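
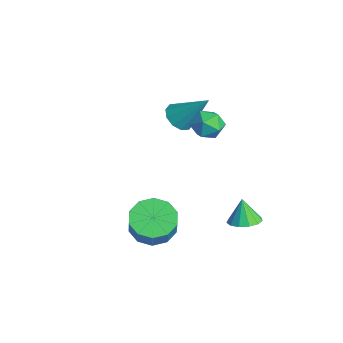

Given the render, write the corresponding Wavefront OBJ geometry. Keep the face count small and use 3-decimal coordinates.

v 0.9 -1.386 -2.984
v 1.831 -1.079 -3.436
v 2.412 -1.267 -2.368
v 1.48 -1.574 -1.916
v 1.538 -0.537 -3.181
v 2.118 -0.725 -2.113
v 1 -0.319 -2.851
v 1.58 -0.507 -1.783
v 0.424 -0.509 -2.571
v 1.005 -0.696 -1.503
v 0.03 -1.033 -2.45
v 0.611 -1.221 -1.381
v -0.032 -1.693 -2.532
v 0.549 -1.881 -1.464
v 0.262 -2.235 -2.787
v 0.842 -2.423 -1.719
v 0.8 -2.453 -3.117
v 1.38 -2.641 -2.049
v 1.375 -2.264 -3.397
v 1.956 -2.451 -2.329
v 1.769 -1.739 -3.519
v 2.35 -1.927 -2.45
v -4.236 1.817 -0.406
v -3.505 1.618 -0.72
v -3.284 2.863 1.146
v -3.65 2.057 -0.927
v -4.019 2.405 -0.935
v -4.471 2.528 -0.741
v -4.833 2.38 -0.419
v -4.967 2.016 -0.092
v -4.822 1.577 0.115
v -4.453 1.229 0.123
v -4.001 1.106 -0.071
v -3.639 1.255 -0.393
v -2.102 2.626 1.242
v -1.353 2.526 1.658
v -1.707 1.674 0.302
v -0.958 1.574 0.718
v -1.692 1.302 1.08
v -1.936 1.891 1.661
v -1.124 2.309 0.299
v -1.368 2.898 0.88
v -0.749 2.33 1.075
v -1.1 1.708 1.557
v -1.96 2.492 0.403
v -2.311 1.87 0.885
v 0.977 2.884 -3.959
v 1.554 2.373 -3.743
v 0.563 2.916 -2.781
v 1.726 2.787 -3.694
v 1.66 3.232 -3.729
v 1.377 3.566 -3.837
v 0.968 3.684 -3.984
v 0.561 3.547 -4.124
v 0.287 3.201 -4.211
v 0.231 2.753 -4.218
v 0.413 2.348 -4.143
v 0.773 2.112 -4.01
v 1.199 2.122 -3.861
f 2 1 5
f 2 5 3
f 3 5 6
f 3 6 4
f 5 1 7
f 5 7 6
f 6 7 8
f 6 8 4
f 7 1 9
f 7 9 8
f 8 9 10
f 8 10 4
f 9 1 11
f 9 11 10
f 10 11 12
f 10 12 4
f 11 1 13
f 11 13 12
f 12 13 14
f 12 14 4
f 13 1 15
f 13 15 14
f 14 15 16
f 14 16 4
f 15 1 17
f 15 17 16
f 16 17 18
f 16 18 4
f 17 1 19
f 17 19 18
f 18 19 20
f 18 20 4
f 19 1 21
f 19 21 20
f 20 21 22
f 20 22 4
f 21 1 2
f 21 2 22
f 22 2 3
f 22 3 4
f 24 23 26
f 24 26 25
f 26 23 27
f 26 27 25
f 27 23 28
f 27 28 25
f 28 23 29
f 28 29 25
f 29 23 30
f 29 30 25
f 30 23 31
f 30 31 25
f 31 23 32
f 31 32 25
f 32 23 33
f 32 33 25
f 33 23 34
f 33 34 25
f 34 23 24
f 34 24 25
f 35 46 40
f 35 40 36
f 35 36 42
f 35 42 45
f 35 45 46
f 36 40 44
f 40 46 39
f 46 45 37
f 45 42 41
f 42 36 43
f 38 44 39
f 38 39 37
f 38 37 41
f 38 41 43
f 38 43 44
f 39 44 40
f 37 39 46
f 41 37 45
f 43 41 42
f 44 43 36
f 48 47 50
f 48 50 49
f 50 47 51
f 50 51 49
f 51 47 52
f 51 52 49
f 52 47 53
f 52 53 49
f 53 47 54
f 53 54 49
f 54 47 55
f 54 55 49
f 55 47 56
f 55 56 49
f 56 47 57
f 56 57 49
f 57 47 58
f 57 58 49
f 58 47 59
f 58 59 49
f 59 47 48
f 59 48 49



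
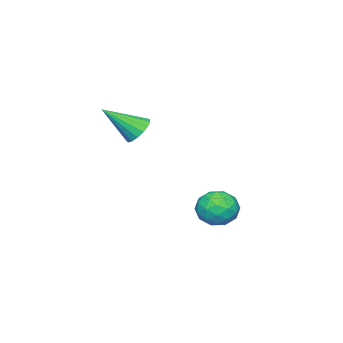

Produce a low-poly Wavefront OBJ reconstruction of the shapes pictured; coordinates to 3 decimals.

v 1.376 4.329 -2.931
v 1.897 3.925 -3.344
v 0.823 3.255 -2.576
v 1.344 2.851 -2.989
v 1.566 3.23 -2.347
v 1.908 3.894 -2.566
v 0.812 3.286 -3.354
v 1.154 3.95 -3.573
v 1.549 3.28 -3.605
v 2.015 3.246 -2.983
v 0.705 3.934 -2.937
v 1.171 3.9 -2.315
v 1.685 4.221 -3.169
v 1.035 2.959 -2.751
v 1.166 3.182 -2.374
v 1.472 2.944 -2.617
v 1.691 4.203 -2.712
v 1.998 3.966 -2.954
v 1.803 3.557 -2.368
v 0.722 3.214 -2.966
v 1.029 2.977 -3.208
v 1.248 4.236 -3.303
v 1.554 3.998 -3.546
v 0.917 3.623 -3.552
v 1.786 3.605 -3.565
v 1.462 2.973 -3.356
v 1.149 3.229 -3.57
v 1.35 3.619 -3.699
v 2.06 3.584 -3.199
v 1.736 2.953 -2.99
v 1.866 3.176 -2.613
v 2.067 3.566 -2.742
v 1.856 3.205 -3.352
v 0.984 4.227 -2.93
v 0.66 3.596 -2.721
v 0.653 3.614 -3.178
v 0.854 4.004 -3.307
v 1.258 4.207 -2.564
v 0.934 3.575 -2.355
v 1.37 3.561 -2.221
v 1.571 3.951 -2.35
v 0.864 3.975 -2.568
v 3.129 1.707 0.72
v 3.63 2.009 0.641
v 3.831 0.793 1.68
v 3.505 2.14 0.857
v 3.294 2.173 1.043
v 3.046 2.098 1.154
v 2.816 1.934 1.166
v 2.658 1.718 1.076
v 2.608 1.5 0.904
v 2.677 1.329 0.69
v 2.85 1.244 0.484
v 3.086 1.266 0.331
v 3.333 1.388 0.267
v 3.532 1.584 0.308
v 3.639 1.808 0.442
f 1 38 17
f 38 12 41
f 17 41 6
f 38 41 17
f 1 17 13
f 17 6 18
f 13 18 2
f 17 18 13
f 1 13 22
f 13 2 23
f 22 23 8
f 13 23 22
f 1 22 34
f 22 8 37
f 34 37 11
f 22 37 34
f 1 34 38
f 34 11 42
f 38 42 12
f 34 42 38
f 2 18 29
f 18 6 32
f 29 32 10
f 18 32 29
f 6 41 19
f 41 12 40
f 19 40 5
f 41 40 19
f 12 42 39
f 42 11 35
f 39 35 3
f 42 35 39
f 11 37 36
f 37 8 24
f 36 24 7
f 37 24 36
f 8 23 28
f 23 2 25
f 28 25 9
f 23 25 28
f 4 30 16
f 30 10 31
f 16 31 5
f 30 31 16
f 4 16 14
f 16 5 15
f 14 15 3
f 16 15 14
f 4 14 21
f 14 3 20
f 21 20 7
f 14 20 21
f 4 21 26
f 21 7 27
f 26 27 9
f 21 27 26
f 4 26 30
f 26 9 33
f 30 33 10
f 26 33 30
f 5 31 19
f 31 10 32
f 19 32 6
f 31 32 19
f 3 15 39
f 15 5 40
f 39 40 12
f 15 40 39
f 7 20 36
f 20 3 35
f 36 35 11
f 20 35 36
f 9 27 28
f 27 7 24
f 28 24 8
f 27 24 28
f 10 33 29
f 33 9 25
f 29 25 2
f 33 25 29
f 44 43 46
f 44 46 45
f 46 43 47
f 46 47 45
f 47 43 48
f 47 48 45
f 48 43 49
f 48 49 45
f 49 43 50
f 49 50 45
f 50 43 51
f 50 51 45
f 51 43 52
f 51 52 45
f 52 43 53
f 52 53 45
f 53 43 54
f 53 54 45
f 54 43 55
f 54 55 45
f 55 43 56
f 55 56 45
f 56 43 57
f 56 57 45
f 57 43 44
f 57 44 45



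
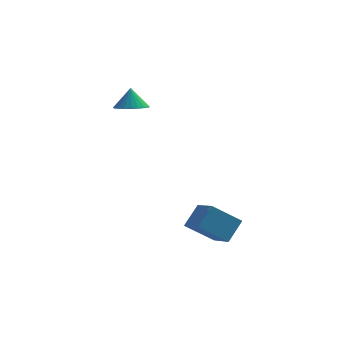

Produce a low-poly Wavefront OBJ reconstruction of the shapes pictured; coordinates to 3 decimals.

v -1.16 1.808 1.291
v -0.475 2.194 1.209
v -1.22 2.132 2.309
v -0.678 2.412 1.128
v -0.953 2.538 1.071
v -1.26 2.553 1.048
v -1.552 2.454 1.062
v -1.784 2.257 1.111
v -1.921 1.992 1.187
v -1.942 1.698 1.279
v -1.844 1.422 1.373
v -1.642 1.204 1.455
v -1.366 1.078 1.511
v -1.059 1.063 1.534
v -0.767 1.162 1.52
v -0.535 1.359 1.471
v -0.398 1.624 1.395
v -0.377 1.918 1.303
v 2.66 -1.824 -4.716
v 1.432 -2.096 -3.76
v 3.17 -1.094 -3.853
v 1.942 -1.366 -2.897
v 3.318 -2.914 -4.183
v 2.09 -3.186 -3.227
v 3.828 -2.184 -3.32
v 2.6 -2.456 -2.364
f 2 1 4
f 2 4 3
f 4 1 5
f 4 5 3
f 5 1 6
f 5 6 3
f 6 1 7
f 6 7 3
f 7 1 8
f 7 8 3
f 8 1 9
f 8 9 3
f 9 1 10
f 9 10 3
f 10 1 11
f 10 11 3
f 11 1 12
f 11 12 3
f 12 1 13
f 12 13 3
f 13 1 14
f 13 14 3
f 14 1 15
f 14 15 3
f 15 1 16
f 15 16 3
f 16 1 17
f 16 17 3
f 17 1 18
f 17 18 3
f 18 1 2
f 18 2 3
f 20 22 19
f 23 20 19
f 19 22 21
f 21 23 19
f 20 26 22
f 24 20 23
f 24 26 20
f 22 26 21
f 25 23 21
f 21 26 25
f 25 24 23
f 26 24 25



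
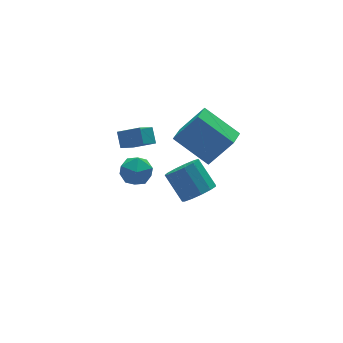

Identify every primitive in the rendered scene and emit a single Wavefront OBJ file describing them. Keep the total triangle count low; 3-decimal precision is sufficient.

v -0.749 1.78 -0.336
v -0.587 2.365 0.216
v 0.125 2.264 -1.104
v 0.287 2.848 -0.552
v -0.007 1.152 0.112
v 0.155 1.736 0.664
v 0.867 1.635 -0.656
v 1.029 2.22 -0.104
v 2.466 0.688 -4.171
v 3.102 0.372 -3.705
v 2.871 1.477 -2.642
v 2.234 1.792 -3.109
v 3.298 0.696 -3.999
v 3.066 1.8 -2.936
v 3.229 1.017 -4.347
v 2.998 2.122 -3.285
v 2.918 1.234 -4.64
v 2.687 2.338 -3.577
v 2.464 1.277 -4.784
v 2.232 2.381 -3.721
v 2.01 1.133 -4.734
v 1.778 2.237 -3.671
v 1.7 0.848 -4.504
v 1.469 1.952 -3.442
v 1.634 0.512 -4.17
v 1.403 1.616 -3.107
v 1.832 0.232 -3.835
v 1.601 1.336 -2.773
v 2.231 0.096 -3.608
v 2 1.201 -2.545
v 2.705 0.149 -3.559
v 2.473 1.253 -2.496
v -1.444 -0.8 0.674
v -1.038 -1.009 1.317
v -2.362 -1.631 0.983
v -1.956 -1.84 1.626
v -2.282 -1.123 1.581
v -1.715 -0.609 1.389
v -1.685 -2.031 0.911
v -1.118 -1.517 0.719
v -1.187 -1.769 1.463
v -1.556 -1.208 1.877
v -1.844 -1.432 0.423
v -2.213 -0.871 0.837
v 2.958 0.781 -2.43
v 3.929 0.329 -1.008
v 2.023 2.201 -1.34
v 2.993 1.749 0.082
v 3.727 1.511 -2.722
v 4.697 1.059 -1.3
v 2.791 2.931 -1.632
v 3.762 2.479 -0.21
f 2 4 1
f 5 2 1
f 1 4 3
f 3 5 1
f 2 8 4
f 6 2 5
f 6 8 2
f 4 8 3
f 7 5 3
f 3 8 7
f 7 6 5
f 8 6 7
f 10 9 13
f 10 13 11
f 11 13 14
f 11 14 12
f 13 9 15
f 13 15 14
f 14 15 16
f 14 16 12
f 15 9 17
f 15 17 16
f 16 17 18
f 16 18 12
f 17 9 19
f 17 19 18
f 18 19 20
f 18 20 12
f 19 9 21
f 19 21 20
f 20 21 22
f 20 22 12
f 21 9 23
f 21 23 22
f 22 23 24
f 22 24 12
f 23 9 25
f 23 25 24
f 24 25 26
f 24 26 12
f 25 9 27
f 25 27 26
f 26 27 28
f 26 28 12
f 27 9 29
f 27 29 28
f 28 29 30
f 28 30 12
f 29 9 31
f 29 31 30
f 30 31 32
f 30 32 12
f 31 9 10
f 31 10 32
f 32 10 11
f 32 11 12
f 33 44 38
f 33 38 34
f 33 34 40
f 33 40 43
f 33 43 44
f 34 38 42
f 38 44 37
f 44 43 35
f 43 40 39
f 40 34 41
f 36 42 37
f 36 37 35
f 36 35 39
f 36 39 41
f 36 41 42
f 37 42 38
f 35 37 44
f 39 35 43
f 41 39 40
f 42 41 34
f 46 48 45
f 49 46 45
f 45 48 47
f 47 49 45
f 46 52 48
f 50 46 49
f 50 52 46
f 48 52 47
f 51 49 47
f 47 52 51
f 51 50 49
f 52 50 51



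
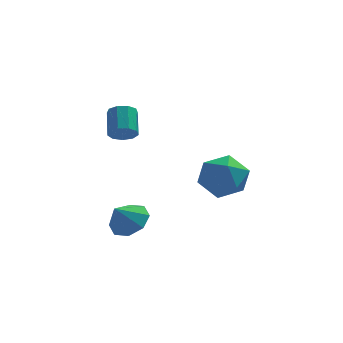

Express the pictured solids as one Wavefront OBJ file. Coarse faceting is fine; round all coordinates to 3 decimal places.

v -2.806 2.437 3.017
v -2.266 2.287 3.258
v -2.314 3.314 4.004
v -2.854 3.463 3.763
v -2.21 2.532 2.925
v -2.259 3.559 3.671
v -2.434 2.732 2.634
v -2.482 3.759 3.381
v -2.831 2.794 2.523
v -2.88 3.821 3.269
v -3.217 2.689 2.643
v -3.265 3.715 3.389
v -3.41 2.465 2.938
v -3.459 3.492 3.684
v -3.32 2.229 3.27
v -3.369 3.255 4.016
v -2.99 2.089 3.483
v -3.039 3.116 4.229
v -2.574 2.112 3.478
v -2.622 3.139 4.225
v -2.476 -1.761 0.55
v -1.949 -2.441 0.527
v -3.004 -2.199 1.41
v -1.722 -1.958 0.912
v -1.936 -1.36 1.085
v -2.467 -0.997 0.944
v -3.003 -1.082 0.572
v -3.231 -1.565 0.187
v -3.017 -2.163 0.015
v -2.486 -2.526 0.155
v 0.033 -1.092 2.207
v 0.532 -0.267 2.677
v 1.448 -2.073 2.423
v 1.947 -1.248 2.893
v 1.129 -1.733 3.389
v 0.255 -1.127 3.255
v 1.725 -1.213 1.845
v 0.851 -0.607 1.711
v 1.578 -0.342 2.453
v 1.21 -0.664 3.408
v 0.77 -1.676 1.692
v 0.402 -1.998 2.647
f 2 1 5
f 2 5 3
f 3 5 6
f 3 6 4
f 5 1 7
f 5 7 6
f 6 7 8
f 6 8 4
f 7 1 9
f 7 9 8
f 8 9 10
f 8 10 4
f 9 1 11
f 9 11 10
f 10 11 12
f 10 12 4
f 11 1 13
f 11 13 12
f 12 13 14
f 12 14 4
f 13 1 15
f 13 15 14
f 14 15 16
f 14 16 4
f 15 1 17
f 15 17 16
f 16 17 18
f 16 18 4
f 17 1 19
f 17 19 18
f 18 19 20
f 18 20 4
f 19 1 2
f 19 2 20
f 20 2 3
f 20 3 4
f 22 21 24
f 22 24 23
f 24 21 25
f 24 25 23
f 25 21 26
f 25 26 23
f 26 21 27
f 26 27 23
f 27 21 28
f 27 28 23
f 28 21 29
f 28 29 23
f 29 21 30
f 29 30 23
f 30 21 22
f 30 22 23
f 31 42 36
f 31 36 32
f 31 32 38
f 31 38 41
f 31 41 42
f 32 36 40
f 36 42 35
f 42 41 33
f 41 38 37
f 38 32 39
f 34 40 35
f 34 35 33
f 34 33 37
f 34 37 39
f 34 39 40
f 35 40 36
f 33 35 42
f 37 33 41
f 39 37 38
f 40 39 32



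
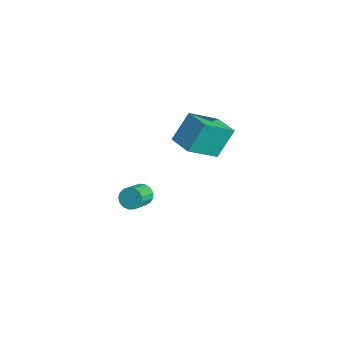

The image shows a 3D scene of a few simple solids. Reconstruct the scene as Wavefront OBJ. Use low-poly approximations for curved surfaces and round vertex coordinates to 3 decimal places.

v -1.228 -2.738 2.789
v -0.768 -2.455 2.791
v -0.252 -3.3 3.434
v -0.712 -3.582 3.431
v -0.893 -2.371 3.002
v -0.377 -3.216 3.644
v -1.095 -2.372 3.163
v -0.579 -3.217 3.806
v -1.327 -2.456 3.239
v -0.812 -3.301 3.881
v -1.537 -2.605 3.211
v -1.021 -3.45 3.854
v -1.675 -2.784 3.087
v -1.16 -3.629 3.73
v -1.712 -2.952 2.895
v -1.196 -3.797 3.537
v -1.637 -3.072 2.678
v -1.122 -3.917 3.32
v -1.469 -3.114 2.486
v -0.953 -3.959 3.129
v -1.245 -3.071 2.364
v -0.73 -3.916 3.007
v -1.018 -2.951 2.339
v -0.502 -3.796 2.982
v -0.838 -2.782 2.418
v -0.323 -3.627 3.06
v -0.748 -2.603 2.581
v -0.232 -3.448 3.223
v -4.212 0.594 2.422
v -4.368 1.584 3.682
v -4.226 2.157 1.191
v -4.383 3.147 2.451
v -3.017 0.673 2.509
v -3.174 1.663 3.769
v -3.032 2.236 1.278
v -3.188 3.226 2.538
f 2 1 5
f 2 5 3
f 3 5 6
f 3 6 4
f 5 1 7
f 5 7 6
f 6 7 8
f 6 8 4
f 7 1 9
f 7 9 8
f 8 9 10
f 8 10 4
f 9 1 11
f 9 11 10
f 10 11 12
f 10 12 4
f 11 1 13
f 11 13 12
f 12 13 14
f 12 14 4
f 13 1 15
f 13 15 14
f 14 15 16
f 14 16 4
f 15 1 17
f 15 17 16
f 16 17 18
f 16 18 4
f 17 1 19
f 17 19 18
f 18 19 20
f 18 20 4
f 19 1 21
f 19 21 20
f 20 21 22
f 20 22 4
f 21 1 23
f 21 23 22
f 22 23 24
f 22 24 4
f 23 1 25
f 23 25 24
f 24 25 26
f 24 26 4
f 25 1 27
f 25 27 26
f 26 27 28
f 26 28 4
f 27 1 2
f 27 2 28
f 28 2 3
f 28 3 4
f 30 32 29
f 33 30 29
f 29 32 31
f 31 33 29
f 30 36 32
f 34 30 33
f 34 36 30
f 32 36 31
f 35 33 31
f 31 36 35
f 35 34 33
f 36 34 35



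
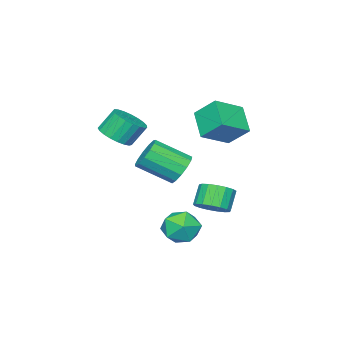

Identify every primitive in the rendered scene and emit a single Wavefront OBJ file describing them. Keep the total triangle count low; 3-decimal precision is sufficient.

v 0.029 0.424 -2.575
v 0.846 0.299 -3.457
v 0.114 -1.499 -2.223
v 0.931 -1.624 -3.105
v 1.226 -1.044 -2.086
v 1.173 0.144 -2.303
v -0.213 -1.344 -3.377
v -0.266 -0.156 -3.594
v 0.696 -0.794 -3.953
v 1.586 -0.609 -3.155
v -0.626 -0.591 -2.525
v 0.264 -0.406 -1.727
v 1.456 -4.236 3.05
v 2.023 -4.901 3.632
v 1.391 -4.388 4.833
v 0.824 -3.724 4.25
v 2.282 -4.549 3.618
v 1.65 -4.036 4.818
v 2.397 -4.143 3.506
v 1.765 -3.631 4.706
v 2.35 -3.754 3.314
v 1.718 -3.241 4.515
v 2.148 -3.447 3.077
v 1.516 -2.935 4.278
v 1.827 -3.278 2.836
v 1.195 -2.765 4.036
v 1.441 -3.274 2.631
v 0.809 -2.761 3.831
v 1.058 -3.436 2.499
v 0.426 -2.923 3.699
v 0.744 -3.737 2.462
v 0.112 -3.224 3.662
v 0.553 -4.124 2.526
v -0.079 -3.611 3.727
v 0.518 -4.531 2.682
v -0.114 -4.018 3.882
v 0.645 -4.886 2.901
v 0.013 -4.374 4.101
v 0.912 -5.13 3.145
v 0.281 -4.617 4.345
v 1.274 -5.218 3.374
v 0.642 -4.706 4.574
v 1.667 -5.137 3.546
v 1.035 -4.625 4.746
v 0.957 -0.156 1.624
v 1.64 -0.219 0.896
v 2.706 -1.747 2.028
v 2.023 -1.684 2.756
v 1.826 0.175 1.254
v 2.891 -1.353 2.386
v 1.735 0.464 1.729
v 2.8 -1.064 2.861
v 1.398 0.556 2.171
v 2.463 -0.972 3.303
v 0.921 0.422 2.439
v 1.986 -1.106 3.571
v 0.455 0.105 2.449
v 1.52 -1.424 3.58
v 0.149 -0.295 2.196
v 1.214 -1.824 3.328
v 0.1 -0.651 1.762
v 1.165 -2.18 2.894
v 0.323 -0.85 1.284
v 1.388 -2.378 2.416
v 0.747 -0.828 0.914
v 1.812 -2.356 2.046
v 1.238 -0.593 0.77
v 2.304 -2.121 1.902
v -5.023 -2.358 2.676
v -3.305 -2.866 3.565
v -5.257 -1.122 3.834
v -3.539 -1.63 4.723
v -4.081 -1.13 1.557
v -2.363 -1.638 2.446
v -4.315 0.106 2.715
v -2.597 -0.402 3.604
v -2.442 -0.918 -2.649
v -1.621 -0.889 -2.043
v -2.438 -1.154 -0.925
v -3.258 -1.182 -1.531
v -1.779 -0.427 -2.049
v -2.596 -0.691 -0.931
v -2.088 -0.077 -2.192
v -2.905 -0.342 -1.074
v -2.478 0.08 -2.44
v -3.295 -0.185 -1.322
v -2.86 0.008 -2.736
v -3.677 -0.256 -1.617
v -3.146 -0.275 -3.012
v -3.963 -0.54 -1.893
v -3.27 -0.706 -3.205
v -4.087 -0.97 -2.086
v -3.205 -1.185 -3.27
v -4.022 -1.45 -2.152
v -2.965 -1.603 -3.194
v -3.782 -1.868 -2.075
v -2.605 -1.864 -2.992
v -3.422 -2.129 -1.874
v -2.207 -1.908 -2.712
v -3.024 -2.173 -1.594
v -1.863 -1.726 -2.418
v -2.68 -1.99 -1.3
v -1.652 -1.358 -2.176
v -2.469 -1.622 -1.058
f 1 12 6
f 1 6 2
f 1 2 8
f 1 8 11
f 1 11 12
f 2 6 10
f 6 12 5
f 12 11 3
f 11 8 7
f 8 2 9
f 4 10 5
f 4 5 3
f 4 3 7
f 4 7 9
f 4 9 10
f 5 10 6
f 3 5 12
f 7 3 11
f 9 7 8
f 10 9 2
f 14 13 17
f 14 17 15
f 15 17 18
f 15 18 16
f 17 13 19
f 17 19 18
f 18 19 20
f 18 20 16
f 19 13 21
f 19 21 20
f 20 21 22
f 20 22 16
f 21 13 23
f 21 23 22
f 22 23 24
f 22 24 16
f 23 13 25
f 23 25 24
f 24 25 26
f 24 26 16
f 25 13 27
f 25 27 26
f 26 27 28
f 26 28 16
f 27 13 29
f 27 29 28
f 28 29 30
f 28 30 16
f 29 13 31
f 29 31 30
f 30 31 32
f 30 32 16
f 31 13 33
f 31 33 32
f 32 33 34
f 32 34 16
f 33 13 35
f 33 35 34
f 34 35 36
f 34 36 16
f 35 13 37
f 35 37 36
f 36 37 38
f 36 38 16
f 37 13 39
f 37 39 38
f 38 39 40
f 38 40 16
f 39 13 41
f 39 41 40
f 40 41 42
f 40 42 16
f 41 13 43
f 41 43 42
f 42 43 44
f 42 44 16
f 43 13 14
f 43 14 44
f 44 14 15
f 44 15 16
f 46 45 49
f 46 49 47
f 47 49 50
f 47 50 48
f 49 45 51
f 49 51 50
f 50 51 52
f 50 52 48
f 51 45 53
f 51 53 52
f 52 53 54
f 52 54 48
f 53 45 55
f 53 55 54
f 54 55 56
f 54 56 48
f 55 45 57
f 55 57 56
f 56 57 58
f 56 58 48
f 57 45 59
f 57 59 58
f 58 59 60
f 58 60 48
f 59 45 61
f 59 61 60
f 60 61 62
f 60 62 48
f 61 45 63
f 61 63 62
f 62 63 64
f 62 64 48
f 63 45 65
f 63 65 64
f 64 65 66
f 64 66 48
f 65 45 67
f 65 67 66
f 66 67 68
f 66 68 48
f 67 45 46
f 67 46 68
f 68 46 47
f 68 47 48
f 70 72 69
f 73 70 69
f 69 72 71
f 71 73 69
f 70 76 72
f 74 70 73
f 74 76 70
f 72 76 71
f 75 73 71
f 71 76 75
f 75 74 73
f 76 74 75
f 78 77 81
f 78 81 79
f 79 81 82
f 79 82 80
f 81 77 83
f 81 83 82
f 82 83 84
f 82 84 80
f 83 77 85
f 83 85 84
f 84 85 86
f 84 86 80
f 85 77 87
f 85 87 86
f 86 87 88
f 86 88 80
f 87 77 89
f 87 89 88
f 88 89 90
f 88 90 80
f 89 77 91
f 89 91 90
f 90 91 92
f 90 92 80
f 91 77 93
f 91 93 92
f 92 93 94
f 92 94 80
f 93 77 95
f 93 95 94
f 94 95 96
f 94 96 80
f 95 77 97
f 95 97 96
f 96 97 98
f 96 98 80
f 97 77 99
f 97 99 98
f 98 99 100
f 98 100 80
f 99 77 101
f 99 101 100
f 100 101 102
f 100 102 80
f 101 77 103
f 101 103 102
f 102 103 104
f 102 104 80
f 103 77 78
f 103 78 104
f 104 78 79
f 104 79 80



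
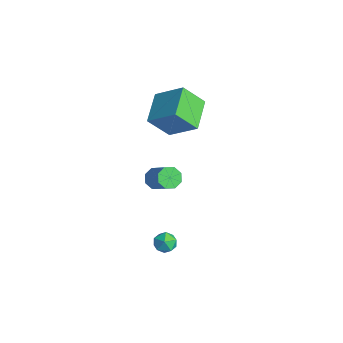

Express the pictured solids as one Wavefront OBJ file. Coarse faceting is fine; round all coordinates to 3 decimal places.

v -5.574 2.909 1.615
v -4.175 3.976 2.868
v -5.201 4.11 0.177
v -3.803 5.177 1.43
v -3.997 1.623 0.95
v -2.599 2.69 2.203
v -3.625 2.824 -0.488
v -2.226 3.891 0.765
v -3.386 1.883 -3.891
v -2.986 1.401 -4.322
v -1.493 1.496 -3.039
v -1.894 1.977 -2.609
v -2.896 1.957 -4.467
v -1.404 2.052 -3.185
v -3.093 2.469 -4.275
v -1.601 2.564 -2.993
v -3.462 2.638 -3.859
v -1.97 2.733 -2.576
v -3.787 2.364 -3.461
v -2.294 2.459 -2.178
v -3.876 1.808 -3.315
v -2.384 1.903 -2.033
v -3.679 1.296 -3.507
v -2.187 1.391 -2.225
v -3.31 1.127 -3.924
v -1.818 1.222 -2.641
v 2.269 -0.768 -2.866
v 2.665 -0.135 -2.887
v 3.275 -1.405 -3.073
v 3.671 -0.772 -3.094
v 3.377 -1.008 -2.449
v 2.756 -0.614 -2.321
v 3.184 -0.926 -3.639
v 2.563 -0.532 -3.511
v 3.231 -0.233 -3.365
v 3.35 -0.284 -2.629
v 2.59 -1.256 -3.331
v 2.709 -1.307 -2.595
f 2 4 1
f 5 2 1
f 1 4 3
f 3 5 1
f 2 8 4
f 6 2 5
f 6 8 2
f 4 8 3
f 7 5 3
f 3 8 7
f 7 6 5
f 8 6 7
f 10 9 13
f 10 13 11
f 11 13 14
f 11 14 12
f 13 9 15
f 13 15 14
f 14 15 16
f 14 16 12
f 15 9 17
f 15 17 16
f 16 17 18
f 16 18 12
f 17 9 19
f 17 19 18
f 18 19 20
f 18 20 12
f 19 9 21
f 19 21 20
f 20 21 22
f 20 22 12
f 21 9 23
f 21 23 22
f 22 23 24
f 22 24 12
f 23 9 25
f 23 25 24
f 24 25 26
f 24 26 12
f 25 9 10
f 25 10 26
f 26 10 11
f 26 11 12
f 27 38 32
f 27 32 28
f 27 28 34
f 27 34 37
f 27 37 38
f 28 32 36
f 32 38 31
f 38 37 29
f 37 34 33
f 34 28 35
f 30 36 31
f 30 31 29
f 30 29 33
f 30 33 35
f 30 35 36
f 31 36 32
f 29 31 38
f 33 29 37
f 35 33 34
f 36 35 28



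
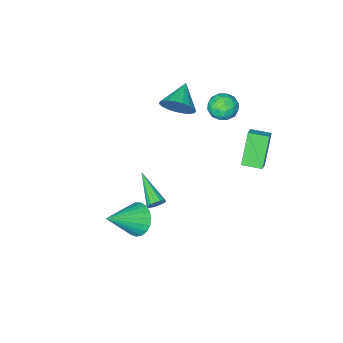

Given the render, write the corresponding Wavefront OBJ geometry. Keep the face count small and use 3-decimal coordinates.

v -3.151 3.05 2.649
v -2.626 3.513 3.056
v -3.84 3.879 2.591
v -3.315 4.343 2.999
v -2.325 3.617 0.941
v -1.8 4.081 1.349
v -3.014 4.447 0.884
v -2.489 4.91 1.291
v -2.929 2.056 3.034
v -2.445 2.016 3.747
v -3.015 0.664 3.013
v -2.531 0.624 3.726
v -3.332 0.939 3.766
v -3.279 1.8 3.779
v -2.181 0.88 2.981
v -2.128 1.741 2.994
v -1.983 1.289 3.714
v -2.695 1.326 4.199
v -2.765 1.354 2.561
v -3.477 1.391 3.046
v -2.68 2.158 3.392
v -2.78 0.522 3.368
v -3.251 0.707 3.392
v -2.967 0.684 3.81
v -3.17 2.031 3.411
v -2.886 2.008 3.83
v -3.407 1.375 3.841
v -2.574 0.672 2.93
v -2.29 0.649 3.349
v -2.493 1.996 2.95
v -2.209 1.973 3.368
v -2.053 1.305 2.919
v -2.124 1.707 3.792
v -2.174 0.889 3.78
v -1.968 1.04 3.342
v -1.937 1.545 3.349
v -2.542 1.729 4.077
v -2.592 0.911 4.065
v -3.063 1.096 4.088
v -3.032 1.602 4.096
v -2.27 1.302 4.058
v -2.868 1.769 2.695
v -2.918 0.951 2.683
v -2.428 1.078 2.664
v -2.397 1.584 2.672
v -3.286 1.791 2.98
v -3.336 0.973 2.968
v -3.523 1.135 3.411
v -3.492 1.64 3.418
v -3.19 1.378 2.702
v 1.122 0.919 -2.993
v 1.432 0.683 -3.337
v 0.738 -0.939 -2.067
v 1.594 0.751 -3.133
v 1.629 0.864 -2.892
v 1.529 0.991 -2.677
v 1.32 1.1 -2.547
v 1.057 1.159 -2.536
v 0.813 1.154 -2.648
v 0.651 1.086 -2.852
v 0.615 0.973 -3.093
v 0.715 0.846 -3.308
v 0.925 0.737 -3.438
v 1.187 0.678 -3.449
v 2.766 1.577 -2.638
v 3.239 2.146 -3.311
v 4.574 1.443 -1.482
v 3.09 2.43 -3.046
v 2.886 2.567 -2.711
v 2.661 2.533 -2.363
v 2.454 2.333 -2.062
v 2.301 2.002 -1.862
v 2.229 1.598 -1.795
v 2.249 1.191 -1.874
v 2.359 0.85 -2.086
v 2.539 0.635 -2.392
v 2.759 0.582 -2.742
v 2.98 0.702 -3.073
v 3.163 0.973 -3.329
v 3.279 1.349 -3.466
v 3.305 1.764 -3.459
v -1.518 -0.893 2.235
v -0.967 -0.994 3.039
v -2.682 -1.747 2.925
v -1.172 -0.651 3.119
v -1.436 -0.349 3.047
v -1.715 -0.142 2.834
v -1.96 -0.064 2.517
v -2.128 -0.13 2.152
v -2.191 -0.327 1.801
v -2.138 -0.622 1.525
v -1.977 -0.964 1.372
v -1.737 -1.294 1.368
v -1.46 -1.554 1.514
v -1.192 -1.7 1.785
v -0.981 -1.706 2.133
v -0.863 -1.571 2.499
v -0.858 -1.32 2.82
f 2 4 1
f 5 2 1
f 1 4 3
f 3 5 1
f 2 8 4
f 6 2 5
f 6 8 2
f 4 8 3
f 7 5 3
f 3 8 7
f 7 6 5
f 8 6 7
f 9 46 25
f 46 20 49
f 25 49 14
f 46 49 25
f 9 25 21
f 25 14 26
f 21 26 10
f 25 26 21
f 9 21 30
f 21 10 31
f 30 31 16
f 21 31 30
f 9 30 42
f 30 16 45
f 42 45 19
f 30 45 42
f 9 42 46
f 42 19 50
f 46 50 20
f 42 50 46
f 10 26 37
f 26 14 40
f 37 40 18
f 26 40 37
f 14 49 27
f 49 20 48
f 27 48 13
f 49 48 27
f 20 50 47
f 50 19 43
f 47 43 11
f 50 43 47
f 19 45 44
f 45 16 32
f 44 32 15
f 45 32 44
f 16 31 36
f 31 10 33
f 36 33 17
f 31 33 36
f 12 38 24
f 38 18 39
f 24 39 13
f 38 39 24
f 12 24 22
f 24 13 23
f 22 23 11
f 24 23 22
f 12 22 29
f 22 11 28
f 29 28 15
f 22 28 29
f 12 29 34
f 29 15 35
f 34 35 17
f 29 35 34
f 12 34 38
f 34 17 41
f 38 41 18
f 34 41 38
f 13 39 27
f 39 18 40
f 27 40 14
f 39 40 27
f 11 23 47
f 23 13 48
f 47 48 20
f 23 48 47
f 15 28 44
f 28 11 43
f 44 43 19
f 28 43 44
f 17 35 36
f 35 15 32
f 36 32 16
f 35 32 36
f 18 41 37
f 41 17 33
f 37 33 10
f 41 33 37
f 52 51 54
f 52 54 53
f 54 51 55
f 54 55 53
f 55 51 56
f 55 56 53
f 56 51 57
f 56 57 53
f 57 51 58
f 57 58 53
f 58 51 59
f 58 59 53
f 59 51 60
f 59 60 53
f 60 51 61
f 60 61 53
f 61 51 62
f 61 62 53
f 62 51 63
f 62 63 53
f 63 51 64
f 63 64 53
f 64 51 52
f 64 52 53
f 66 65 68
f 66 68 67
f 68 65 69
f 68 69 67
f 69 65 70
f 69 70 67
f 70 65 71
f 70 71 67
f 71 65 72
f 71 72 67
f 72 65 73
f 72 73 67
f 73 65 74
f 73 74 67
f 74 65 75
f 74 75 67
f 75 65 76
f 75 76 67
f 76 65 77
f 76 77 67
f 77 65 78
f 77 78 67
f 78 65 79
f 78 79 67
f 79 65 80
f 79 80 67
f 80 65 81
f 80 81 67
f 81 65 66
f 81 66 67
f 83 82 85
f 83 85 84
f 85 82 86
f 85 86 84
f 86 82 87
f 86 87 84
f 87 82 88
f 87 88 84
f 88 82 89
f 88 89 84
f 89 82 90
f 89 90 84
f 90 82 91
f 90 91 84
f 91 82 92
f 91 92 84
f 92 82 93
f 92 93 84
f 93 82 94
f 93 94 84
f 94 82 95
f 94 95 84
f 95 82 96
f 95 96 84
f 96 82 97
f 96 97 84
f 97 82 98
f 97 98 84
f 98 82 83
f 98 83 84



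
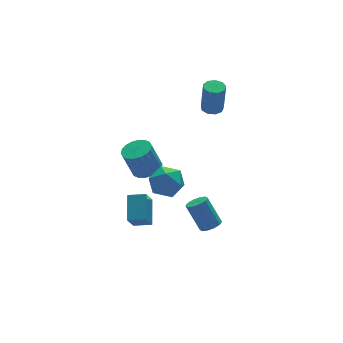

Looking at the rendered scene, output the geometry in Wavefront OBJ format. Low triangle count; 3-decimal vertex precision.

v 0.409 -1.758 -3.909
v 1.051 -1.628 -3.827
v 0.673 -0.733 -2.288
v 0.031 -0.862 -2.371
v 0.888 -1.324 -4.044
v 0.51 -0.428 -2.506
v 0.542 -1.186 -4.21
v 0.164 -0.29 -2.671
v 0.145 -1.266 -4.261
v -0.233 -0.37 -2.722
v -0.151 -1.534 -4.177
v -0.529 -0.638 -2.639
v -0.233 -1.887 -3.992
v -0.611 -0.992 -2.453
v -0.07 -2.192 -3.774
v -0.448 -1.296 -2.236
v 0.276 -2.33 -3.609
v -0.102 -1.434 -2.07
v 0.673 -2.25 -3.558
v 0.295 -1.354 -2.019
v 0.969 -1.982 -3.641
v 0.591 -1.086 -2.103
v -1.331 2.167 -1.136
v -0.482 2.194 -0.87
v -1.02 2.42 0.822
v -1.869 2.393 0.556
v -0.563 2.575 -0.946
v -1.101 2.8 0.746
v -0.795 2.874 -1.06
v -1.334 3.1 0.632
v -1.134 3.034 -1.189
v -1.673 3.259 0.503
v -1.512 3.022 -1.308
v -2.05 3.247 0.385
v -1.854 2.84 -1.392
v -2.392 3.066 0.3
v -2.092 2.526 -1.426
v -2.63 2.751 0.266
v -2.18 2.14 -1.402
v -2.718 2.366 0.29
v -2.099 1.76 -1.326
v -2.637 1.985 0.366
v -1.866 1.46 -1.212
v -2.405 1.686 0.48
v -1.527 1.301 -1.083
v -2.066 1.526 0.609
v -1.15 1.313 -0.965
v -1.688 1.538 0.728
v -0.808 1.494 -0.88
v -1.346 1.72 0.812
v -0.57 1.809 -0.846
v -1.108 2.034 0.846
v 3.745 3.733 0.955
v 4.119 4.263 1.009
v 4.128 4.056 2.978
v 3.755 3.527 2.925
v 3.689 4.377 1.023
v 3.698 4.171 2.992
v 3.286 4.191 1.006
v 3.295 3.984 2.975
v 3.098 3.79 0.964
v 3.107 3.583 2.934
v 3.213 3.363 0.919
v 3.222 3.156 2.888
v 3.577 3.109 0.891
v 3.586 2.902 2.86
v 4.02 3.148 0.893
v 4.029 2.941 2.862
v 4.334 3.46 0.924
v 4.344 3.253 2.893
v 4.373 3.901 0.97
v 4.383 3.694 2.939
v -2.565 -0.231 0.279
v -1.962 0.378 -0.4
v -1.378 -1.538 0.16
v -0.775 -0.929 -0.519
v -0.864 -0.648 0.534
v -1.598 0.16 0.608
v -1.742 -1.32 -0.848
v -2.476 -0.512 -0.774
v -1.454 -0.294 -1.096
v -0.911 0.121 -0.242
v -2.429 -1.281 0.002
v -1.886 -0.866 0.856
v -4.752 -1.811 -1.095
v -4.071 -0.618 -0.199
v -4.128 -1.339 -2.196
v -3.448 -0.147 -1.299
v -3.952 -2.413 -0.901
v -3.272 -1.221 -0.004
v -3.329 -1.942 -2.001
v -2.648 -0.749 -1.105
f 2 1 5
f 2 5 3
f 3 5 6
f 3 6 4
f 5 1 7
f 5 7 6
f 6 7 8
f 6 8 4
f 7 1 9
f 7 9 8
f 8 9 10
f 8 10 4
f 9 1 11
f 9 11 10
f 10 11 12
f 10 12 4
f 11 1 13
f 11 13 12
f 12 13 14
f 12 14 4
f 13 1 15
f 13 15 14
f 14 15 16
f 14 16 4
f 15 1 17
f 15 17 16
f 16 17 18
f 16 18 4
f 17 1 19
f 17 19 18
f 18 19 20
f 18 20 4
f 19 1 21
f 19 21 20
f 20 21 22
f 20 22 4
f 21 1 2
f 21 2 22
f 22 2 3
f 22 3 4
f 24 23 27
f 24 27 25
f 25 27 28
f 25 28 26
f 27 23 29
f 27 29 28
f 28 29 30
f 28 30 26
f 29 23 31
f 29 31 30
f 30 31 32
f 30 32 26
f 31 23 33
f 31 33 32
f 32 33 34
f 32 34 26
f 33 23 35
f 33 35 34
f 34 35 36
f 34 36 26
f 35 23 37
f 35 37 36
f 36 37 38
f 36 38 26
f 37 23 39
f 37 39 38
f 38 39 40
f 38 40 26
f 39 23 41
f 39 41 40
f 40 41 42
f 40 42 26
f 41 23 43
f 41 43 42
f 42 43 44
f 42 44 26
f 43 23 45
f 43 45 44
f 44 45 46
f 44 46 26
f 45 23 47
f 45 47 46
f 46 47 48
f 46 48 26
f 47 23 49
f 47 49 48
f 48 49 50
f 48 50 26
f 49 23 51
f 49 51 50
f 50 51 52
f 50 52 26
f 51 23 24
f 51 24 52
f 52 24 25
f 52 25 26
f 54 53 57
f 54 57 55
f 55 57 58
f 55 58 56
f 57 53 59
f 57 59 58
f 58 59 60
f 58 60 56
f 59 53 61
f 59 61 60
f 60 61 62
f 60 62 56
f 61 53 63
f 61 63 62
f 62 63 64
f 62 64 56
f 63 53 65
f 63 65 64
f 64 65 66
f 64 66 56
f 65 53 67
f 65 67 66
f 66 67 68
f 66 68 56
f 67 53 69
f 67 69 68
f 68 69 70
f 68 70 56
f 69 53 71
f 69 71 70
f 70 71 72
f 70 72 56
f 71 53 54
f 71 54 72
f 72 54 55
f 72 55 56
f 73 84 78
f 73 78 74
f 73 74 80
f 73 80 83
f 73 83 84
f 74 78 82
f 78 84 77
f 84 83 75
f 83 80 79
f 80 74 81
f 76 82 77
f 76 77 75
f 76 75 79
f 76 79 81
f 76 81 82
f 77 82 78
f 75 77 84
f 79 75 83
f 81 79 80
f 82 81 74
f 86 88 85
f 89 86 85
f 85 88 87
f 87 89 85
f 86 92 88
f 90 86 89
f 90 92 86
f 88 92 87
f 91 89 87
f 87 92 91
f 91 90 89
f 92 90 91



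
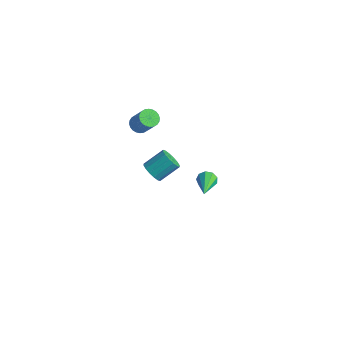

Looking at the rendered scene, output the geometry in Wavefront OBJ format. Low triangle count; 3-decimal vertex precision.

v 0.362 4.045 -4.223
v 0.707 4.098 -4.686
v 1.618 2.575 -3.457
v 0.824 4.347 -4.401
v 0.725 4.455 -4.032
v 0.456 4.371 -3.753
v 0.143 4.134 -3.693
v -0.067 3.856 -3.882
v -0.077 3.666 -4.231
v 0.119 3.654 -4.575
v 0.429 3.825 -4.755
v -0.833 0.311 2.431
v -0.45 0.62 2.164
v 0.335 0.598 3.261
v -0.047 0.289 3.529
v -0.574 0.775 2.255
v 0.211 0.754 3.353
v -0.737 0.86 2.374
v 0.048 0.838 3.471
v -0.915 0.86 2.501
v -0.129 0.839 3.599
v -1.08 0.778 2.617
v -0.295 0.756 3.715
v -1.207 0.624 2.705
v -0.422 0.602 3.803
v -1.278 0.422 2.752
v -0.493 0.4 3.85
v -1.281 0.204 2.749
v -0.495 0.182 3.847
v -1.215 0.002 2.699
v -0.43 -0.02 3.796
v -1.091 -0.154 2.607
v -0.306 -0.175 3.705
v -0.928 -0.238 2.489
v -0.143 -0.26 3.586
v -0.751 -0.239 2.361
v 0.035 -0.26 3.459
v -0.585 -0.156 2.245
v 0.2 -0.178 3.343
v -0.458 -0.002 2.157
v 0.327 -0.024 3.255
v -0.387 0.2 2.11
v 0.398 0.178 3.208
v -0.385 0.418 2.113
v 0.401 0.396 3.211
v 2.338 -1.809 2.208
v 2.84 -2.148 2.415
v 3.203 -1.171 3.139
v 2.702 -0.831 2.932
v 2.949 -1.99 2.145
v 3.312 -1.012 2.87
v 2.895 -1.782 1.893
v 3.258 -0.804 2.617
v 2.691 -1.582 1.725
v 3.054 -0.604 2.449
v 2.393 -1.443 1.686
v 2.756 -0.465 2.41
v 2.08 -1.401 1.787
v 2.444 -0.424 2.511
v 1.837 -1.469 2.001
v 2.2 -0.492 2.725
v 1.728 -1.628 2.27
v 2.091 -0.65 2.995
v 1.782 -1.836 2.523
v 2.145 -0.858 3.247
v 1.986 -2.036 2.691
v 2.349 -1.058 3.415
v 2.284 -2.175 2.73
v 2.647 -1.197 3.454
v 2.596 -2.216 2.629
v 2.96 -1.239 3.353
f 2 1 4
f 2 4 3
f 4 1 5
f 4 5 3
f 5 1 6
f 5 6 3
f 6 1 7
f 6 7 3
f 7 1 8
f 7 8 3
f 8 1 9
f 8 9 3
f 9 1 10
f 9 10 3
f 10 1 11
f 10 11 3
f 11 1 2
f 11 2 3
f 13 12 16
f 13 16 14
f 14 16 17
f 14 17 15
f 16 12 18
f 16 18 17
f 17 18 19
f 17 19 15
f 18 12 20
f 18 20 19
f 19 20 21
f 19 21 15
f 20 12 22
f 20 22 21
f 21 22 23
f 21 23 15
f 22 12 24
f 22 24 23
f 23 24 25
f 23 25 15
f 24 12 26
f 24 26 25
f 25 26 27
f 25 27 15
f 26 12 28
f 26 28 27
f 27 28 29
f 27 29 15
f 28 12 30
f 28 30 29
f 29 30 31
f 29 31 15
f 30 12 32
f 30 32 31
f 31 32 33
f 31 33 15
f 32 12 34
f 32 34 33
f 33 34 35
f 33 35 15
f 34 12 36
f 34 36 35
f 35 36 37
f 35 37 15
f 36 12 38
f 36 38 37
f 37 38 39
f 37 39 15
f 38 12 40
f 38 40 39
f 39 40 41
f 39 41 15
f 40 12 42
f 40 42 41
f 41 42 43
f 41 43 15
f 42 12 44
f 42 44 43
f 43 44 45
f 43 45 15
f 44 12 13
f 44 13 45
f 45 13 14
f 45 14 15
f 47 46 50
f 47 50 48
f 48 50 51
f 48 51 49
f 50 46 52
f 50 52 51
f 51 52 53
f 51 53 49
f 52 46 54
f 52 54 53
f 53 54 55
f 53 55 49
f 54 46 56
f 54 56 55
f 55 56 57
f 55 57 49
f 56 46 58
f 56 58 57
f 57 58 59
f 57 59 49
f 58 46 60
f 58 60 59
f 59 60 61
f 59 61 49
f 60 46 62
f 60 62 61
f 61 62 63
f 61 63 49
f 62 46 64
f 62 64 63
f 63 64 65
f 63 65 49
f 64 46 66
f 64 66 65
f 65 66 67
f 65 67 49
f 66 46 68
f 66 68 67
f 67 68 69
f 67 69 49
f 68 46 70
f 68 70 69
f 69 70 71
f 69 71 49
f 70 46 47
f 70 47 71
f 71 47 48
f 71 48 49



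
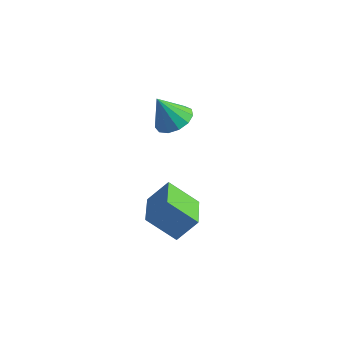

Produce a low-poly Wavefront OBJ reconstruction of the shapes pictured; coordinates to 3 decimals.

v 2.457 -3.224 0.037
v 1.103 -3.717 1.229
v 1.424 -1.53 -0.436
v 0.07 -2.023 0.756
v 3.15 -2.497 1.124
v 1.796 -2.99 2.316
v 2.117 -0.803 0.651
v 0.763 -1.296 1.843
v -1.787 3.086 1.836
v -1.04 2.377 1.975
v -2.493 2.654 3.424
v -0.836 2.878 2.202
v -0.935 3.445 2.313
v -1.304 3.898 2.272
v -1.827 4.093 2.093
v -2.337 3.969 1.833
v -2.673 3.565 1.573
v -2.727 3.008 1.398
v -2.483 2.477 1.361
v -2.018 2.139 1.475
v -1.48 2.102 1.704
f 2 4 1
f 5 2 1
f 1 4 3
f 3 5 1
f 2 8 4
f 6 2 5
f 6 8 2
f 4 8 3
f 7 5 3
f 3 8 7
f 7 6 5
f 8 6 7
f 10 9 12
f 10 12 11
f 12 9 13
f 12 13 11
f 13 9 14
f 13 14 11
f 14 9 15
f 14 15 11
f 15 9 16
f 15 16 11
f 16 9 17
f 16 17 11
f 17 9 18
f 17 18 11
f 18 9 19
f 18 19 11
f 19 9 20
f 19 20 11
f 20 9 21
f 20 21 11
f 21 9 10
f 21 10 11



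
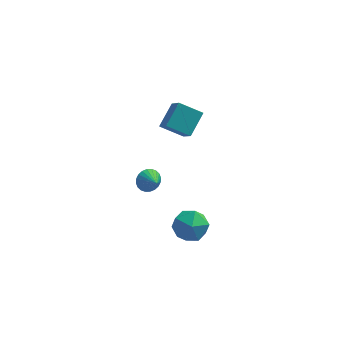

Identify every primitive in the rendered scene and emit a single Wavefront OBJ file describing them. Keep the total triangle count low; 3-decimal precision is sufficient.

v -0.812 -0.085 -1.138
v -0.167 0.145 -1.467
v -0.268 -0.875 -0.622
v -0.166 0.307 -1.219
v -0.264 0.41 -0.959
v -0.446 0.438 -0.726
v -0.683 0.385 -0.556
v -0.94 0.262 -0.474
v -1.177 0.085 -0.494
v -1.359 -0.117 -0.612
v -1.458 -0.315 -0.81
v -1.458 -0.477 -1.058
v -1.36 -0.58 -1.318
v -1.179 -0.607 -1.551
v -0.941 -0.555 -1.721
v -0.684 -0.431 -1.803
v -0.447 -0.255 -1.783
v -0.265 -0.052 -1.665
v 1.627 -2.467 -2.55
v 2.569 -3.138 -2.544
v 0.951 -3.402 -1.076
v 1.893 -4.073 -1.07
v 1.977 -2.957 -0.778
v 2.394 -2.379 -1.689
v 1.126 -4.161 -1.931
v 1.543 -3.583 -2.842
v 2.259 -4.185 -2.162
v 2.785 -3.441 -1.449
v 0.735 -3.099 -2.171
v 1.261 -2.355 -1.458
v -0.081 2.612 1.293
v 0.524 3.855 2.284
v -0.58 3.773 0.141
v 0.024 5.016 1.131
v 1.296 2.504 0.589
v 1.9 3.747 1.579
v 0.796 3.665 -0.564
v 1.401 4.908 0.427
f 2 1 4
f 2 4 3
f 4 1 5
f 4 5 3
f 5 1 6
f 5 6 3
f 6 1 7
f 6 7 3
f 7 1 8
f 7 8 3
f 8 1 9
f 8 9 3
f 9 1 10
f 9 10 3
f 10 1 11
f 10 11 3
f 11 1 12
f 11 12 3
f 12 1 13
f 12 13 3
f 13 1 14
f 13 14 3
f 14 1 15
f 14 15 3
f 15 1 16
f 15 16 3
f 16 1 17
f 16 17 3
f 17 1 18
f 17 18 3
f 18 1 2
f 18 2 3
f 19 30 24
f 19 24 20
f 19 20 26
f 19 26 29
f 19 29 30
f 20 24 28
f 24 30 23
f 30 29 21
f 29 26 25
f 26 20 27
f 22 28 23
f 22 23 21
f 22 21 25
f 22 25 27
f 22 27 28
f 23 28 24
f 21 23 30
f 25 21 29
f 27 25 26
f 28 27 20
f 32 34 31
f 35 32 31
f 31 34 33
f 33 35 31
f 32 38 34
f 36 32 35
f 36 38 32
f 34 38 33
f 37 35 33
f 33 38 37
f 37 36 35
f 38 36 37



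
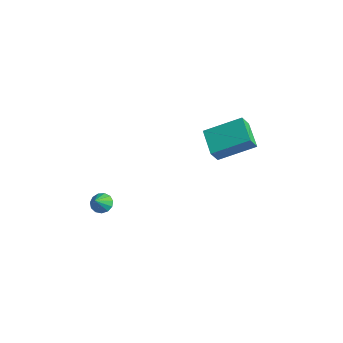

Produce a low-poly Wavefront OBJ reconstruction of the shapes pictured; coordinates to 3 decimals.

v 0.615 -2.123 -3.202
v 0.987 -2.362 -3.578
v 0.965 -2.717 -2.478
v 1.142 -2.107 -3.444
v 1.13 -1.858 -3.233
v 0.955 -1.692 -3.013
v 0.672 -1.664 -2.852
v 0.371 -1.78 -2.803
v 0.147 -2.006 -2.88
v 0.072 -2.269 -3.06
v 0.17 -2.485 -3.284
v 0.409 -2.586 -3.483
v 0.713 -2.54 -3.592
v 1.378 3.622 -0.49
v 1.497 3.117 0.27
v 2.352 5.201 0.406
v 2.471 4.696 1.166
v 2.729 3.104 -1.046
v 2.848 2.599 -0.286
v 3.703 4.683 -0.15
v 3.822 4.178 0.61
f 2 1 4
f 2 4 3
f 4 1 5
f 4 5 3
f 5 1 6
f 5 6 3
f 6 1 7
f 6 7 3
f 7 1 8
f 7 8 3
f 8 1 9
f 8 9 3
f 9 1 10
f 9 10 3
f 10 1 11
f 10 11 3
f 11 1 12
f 11 12 3
f 12 1 13
f 12 13 3
f 13 1 2
f 13 2 3
f 15 17 14
f 18 15 14
f 14 17 16
f 16 18 14
f 15 21 17
f 19 15 18
f 19 21 15
f 17 21 16
f 20 18 16
f 16 21 20
f 20 19 18
f 21 19 20



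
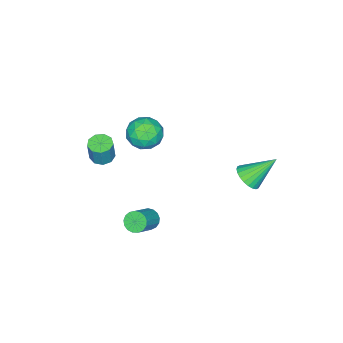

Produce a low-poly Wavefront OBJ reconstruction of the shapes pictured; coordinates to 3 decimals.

v 0.429 -1.019 -3.3
v 0.817 -0.913 -3.836
v 2.139 -0.795 -2.856
v 1.751 -0.901 -2.32
v 0.726 -0.619 -3.748
v 2.047 -0.501 -2.768
v 0.566 -0.416 -3.558
v 1.888 -0.298 -2.577
v 0.375 -0.351 -3.308
v 1.697 -0.233 -2.328
v 0.197 -0.44 -3.057
v 1.519 -0.321 -2.077
v 0.072 -0.661 -2.861
v 1.393 -0.542 -1.881
v 0.028 -0.964 -2.766
v 1.35 -0.846 -1.786
v 0.077 -1.28 -2.794
v 1.398 -1.161 -1.813
v 0.206 -1.536 -2.937
v 1.528 -1.418 -1.956
v 0.386 -1.674 -3.163
v 1.708 -1.555 -2.183
v 0.576 -1.661 -3.421
v 1.898 -1.543 -2.441
v 0.733 -1.502 -3.651
v 2.055 -1.384 -2.671
v 0.82 -1.232 -3.801
v 2.142 -1.114 -2.821
v -3.228 2.824 -0.397
v -2.714 2.493 0.222
v -4.212 3.936 1.017
v -2.537 2.767 0.129
v -2.466 3.05 -0.044
v -2.51 3.299 -0.271
v -2.664 3.475 -0.517
v -2.904 3.552 -0.745
v -3.193 3.518 -0.919
v -3.488 3.379 -1.014
v -3.743 3.155 -1.015
v -3.919 2.88 -0.922
v -3.991 2.597 -0.749
v -3.946 2.349 -0.522
v -3.792 2.172 -0.276
v -3.553 2.095 -0.049
v -3.263 2.129 0.126
v -2.969 2.268 0.221
v 0.704 -3.745 0.981
v 1.377 -3.762 0.828
v 1.688 -3.631 2.187
v 1.016 -3.615 2.339
v 1.221 -3.316 0.821
v 1.532 -3.185 2.18
v 0.823 -3.072 0.889
v 1.134 -2.941 2.247
v 0.369 -3.143 0.999
v 0.681 -3.012 2.358
v 0.073 -3.495 1.101
v 0.384 -3.364 2.46
v 0.072 -3.965 1.147
v 0.383 -3.834 2.505
v 0.367 -4.332 1.115
v 0.678 -4.201 2.473
v 0.82 -4.425 1.02
v 1.131 -4.294 2.378
v 1.219 -4.199 0.907
v 1.53 -4.068 2.265
v -0.616 -0.99 3.697
v -0.099 -0.506 4.474
v 0.719 -2.014 3.446
v 1.236 -1.53 4.223
v 0.402 -2.132 4.441
v -0.423 -1.499 4.596
v 1.043 -1.021 3.324
v 0.218 -0.388 3.479
v 0.927 -0.525 4.243
v 0.53 -1.212 4.934
v 0.09 -1.308 2.986
v -0.307 -1.995 3.677
v -0.475 -0.658 4.108
v 1.095 -1.862 3.812
v 0.604 -2.215 3.941
v 0.908 -1.931 4.398
v -0.665 -1.242 4.179
v -0.361 -0.957 4.636
v -0.067 -1.913 4.617
v 0.981 -1.563 3.284
v 1.285 -1.278 3.741
v -0.288 -0.589 3.522
v 0.016 -0.305 3.979
v 0.687 -0.607 3.303
v 0.432 -0.385 4.429
v 1.217 -0.987 4.281
v 1.103 -0.688 3.752
v 0.618 -0.316 3.844
v 0.199 -0.789 4.835
v 0.984 -1.391 4.687
v 0.493 -1.744 4.816
v 0.008 -1.372 4.907
v 0.802 -0.8 4.699
v -0.364 -1.129 3.233
v 0.421 -1.731 3.085
v 0.612 -1.148 3.013
v 0.127 -0.776 3.104
v -0.597 -1.533 3.639
v 0.188 -2.135 3.491
v 0.002 -2.204 4.076
v -0.483 -1.832 4.168
v -0.182 -1.72 3.221
f 2 1 5
f 2 5 3
f 3 5 6
f 3 6 4
f 5 1 7
f 5 7 6
f 6 7 8
f 6 8 4
f 7 1 9
f 7 9 8
f 8 9 10
f 8 10 4
f 9 1 11
f 9 11 10
f 10 11 12
f 10 12 4
f 11 1 13
f 11 13 12
f 12 13 14
f 12 14 4
f 13 1 15
f 13 15 14
f 14 15 16
f 14 16 4
f 15 1 17
f 15 17 16
f 16 17 18
f 16 18 4
f 17 1 19
f 17 19 18
f 18 19 20
f 18 20 4
f 19 1 21
f 19 21 20
f 20 21 22
f 20 22 4
f 21 1 23
f 21 23 22
f 22 23 24
f 22 24 4
f 23 1 25
f 23 25 24
f 24 25 26
f 24 26 4
f 25 1 27
f 25 27 26
f 26 27 28
f 26 28 4
f 27 1 2
f 27 2 28
f 28 2 3
f 28 3 4
f 30 29 32
f 30 32 31
f 32 29 33
f 32 33 31
f 33 29 34
f 33 34 31
f 34 29 35
f 34 35 31
f 35 29 36
f 35 36 31
f 36 29 37
f 36 37 31
f 37 29 38
f 37 38 31
f 38 29 39
f 38 39 31
f 39 29 40
f 39 40 31
f 40 29 41
f 40 41 31
f 41 29 42
f 41 42 31
f 42 29 43
f 42 43 31
f 43 29 44
f 43 44 31
f 44 29 45
f 44 45 31
f 45 29 46
f 45 46 31
f 46 29 30
f 46 30 31
f 48 47 51
f 48 51 49
f 49 51 52
f 49 52 50
f 51 47 53
f 51 53 52
f 52 53 54
f 52 54 50
f 53 47 55
f 53 55 54
f 54 55 56
f 54 56 50
f 55 47 57
f 55 57 56
f 56 57 58
f 56 58 50
f 57 47 59
f 57 59 58
f 58 59 60
f 58 60 50
f 59 47 61
f 59 61 60
f 60 61 62
f 60 62 50
f 61 47 63
f 61 63 62
f 62 63 64
f 62 64 50
f 63 47 65
f 63 65 64
f 64 65 66
f 64 66 50
f 65 47 48
f 65 48 66
f 66 48 49
f 66 49 50
f 67 104 83
f 104 78 107
f 83 107 72
f 104 107 83
f 67 83 79
f 83 72 84
f 79 84 68
f 83 84 79
f 67 79 88
f 79 68 89
f 88 89 74
f 79 89 88
f 67 88 100
f 88 74 103
f 100 103 77
f 88 103 100
f 67 100 104
f 100 77 108
f 104 108 78
f 100 108 104
f 68 84 95
f 84 72 98
f 95 98 76
f 84 98 95
f 72 107 85
f 107 78 106
f 85 106 71
f 107 106 85
f 78 108 105
f 108 77 101
f 105 101 69
f 108 101 105
f 77 103 102
f 103 74 90
f 102 90 73
f 103 90 102
f 74 89 94
f 89 68 91
f 94 91 75
f 89 91 94
f 70 96 82
f 96 76 97
f 82 97 71
f 96 97 82
f 70 82 80
f 82 71 81
f 80 81 69
f 82 81 80
f 70 80 87
f 80 69 86
f 87 86 73
f 80 86 87
f 70 87 92
f 87 73 93
f 92 93 75
f 87 93 92
f 70 92 96
f 92 75 99
f 96 99 76
f 92 99 96
f 71 97 85
f 97 76 98
f 85 98 72
f 97 98 85
f 69 81 105
f 81 71 106
f 105 106 78
f 81 106 105
f 73 86 102
f 86 69 101
f 102 101 77
f 86 101 102
f 75 93 94
f 93 73 90
f 94 90 74
f 93 90 94
f 76 99 95
f 99 75 91
f 95 91 68
f 99 91 95



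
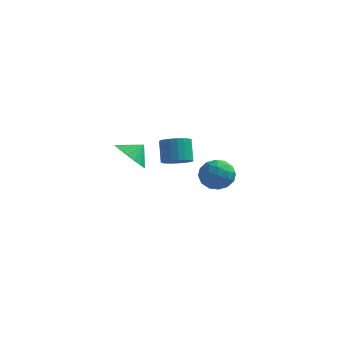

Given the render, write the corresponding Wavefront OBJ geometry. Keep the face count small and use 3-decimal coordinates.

v 0.112 -3.232 3.276
v 1.032 -3.596 2.817
v 0.688 -2.648 3.964
v 0.933 -3.196 2.56
v 0.672 -2.804 2.445
v 0.301 -2.496 2.494
v -0.108 -2.334 2.699
v -0.474 -2.35 3.017
v -0.723 -2.541 3.387
v -0.807 -2.868 3.735
v -0.708 -3.268 3.992
v -0.447 -3.66 4.108
v -0.076 -3.968 4.058
v 0.333 -4.13 3.854
v 0.699 -4.114 3.535
v 0.948 -3.923 3.165
v 1.13 1.146 0.887
v 1.872 1.614 0.822
v 1.492 2.383 2.028
v 0.75 1.914 2.093
v 1.639 1.813 0.622
v 1.259 2.582 1.828
v 1.317 1.896 0.468
v 0.938 2.665 1.674
v 0.964 1.85 0.386
v 0.584 2.619 1.592
v 0.639 1.682 0.391
v 0.259 2.45 1.597
v 0.399 1.421 0.481
v 0.019 2.19 1.688
v 0.285 1.112 0.642
v -0.094 1.881 1.849
v 0.317 0.81 0.845
v -0.062 1.579 2.052
v 0.49 0.565 1.056
v 0.111 1.334 2.262
v 0.774 0.421 1.237
v 0.394 1.19 2.443
v 1.119 0.402 1.357
v 0.739 1.171 2.564
v 1.465 0.512 1.396
v 1.086 1.28 2.603
v 1.754 0.731 1.348
v 1.375 1.5 2.554
v 1.935 1.022 1.219
v 1.556 1.791 2.425
v 1.977 1.334 1.033
v 1.597 2.103 2.239
v 2.511 4.827 -1.283
v 3.449 4.25 -1.214
v 1.571 3.31 -1.206
v 2.509 2.733 -1.137
v 2.193 3.373 -0.296
v 2.774 4.311 -0.343
v 2.246 3.249 -2.077
v 2.827 4.187 -2.124
v 3.286 3.274 -1.705
v 3.252 3.351 -0.604
v 1.768 4.209 -1.816
v 1.734 4.286 -0.715
v 3.062 4.672 -1.255
v 1.958 2.888 -1.165
v 1.771 3.265 -0.67
v 2.323 2.925 -0.63
v 2.665 4.708 -0.743
v 3.217 4.368 -0.703
v 2.478 3.853 -0.163
v 1.803 3.192 -1.717
v 2.355 2.852 -1.677
v 2.697 4.635 -1.79
v 3.249 4.295 -1.75
v 2.542 3.707 -2.257
v 3.518 3.759 -1.503
v 2.965 2.867 -1.458
v 2.811 3.171 -2.011
v 3.153 3.722 -2.038
v 3.498 3.804 -0.856
v 2.946 2.912 -0.811
v 2.76 3.288 -0.316
v 3.101 3.839 -0.344
v 3.402 3.23 -1.145
v 2.074 4.648 -1.609
v 1.522 3.756 -1.564
v 1.919 3.721 -2.076
v 2.26 4.272 -2.104
v 2.055 4.693 -0.962
v 1.502 3.801 -0.917
v 1.867 3.838 -0.382
v 2.209 4.389 -0.409
v 1.618 4.33 -1.275
f 2 1 4
f 2 4 3
f 4 1 5
f 4 5 3
f 5 1 6
f 5 6 3
f 6 1 7
f 6 7 3
f 7 1 8
f 7 8 3
f 8 1 9
f 8 9 3
f 9 1 10
f 9 10 3
f 10 1 11
f 10 11 3
f 11 1 12
f 11 12 3
f 12 1 13
f 12 13 3
f 13 1 14
f 13 14 3
f 14 1 15
f 14 15 3
f 15 1 16
f 15 16 3
f 16 1 2
f 16 2 3
f 18 17 21
f 18 21 19
f 19 21 22
f 19 22 20
f 21 17 23
f 21 23 22
f 22 23 24
f 22 24 20
f 23 17 25
f 23 25 24
f 24 25 26
f 24 26 20
f 25 17 27
f 25 27 26
f 26 27 28
f 26 28 20
f 27 17 29
f 27 29 28
f 28 29 30
f 28 30 20
f 29 17 31
f 29 31 30
f 30 31 32
f 30 32 20
f 31 17 33
f 31 33 32
f 32 33 34
f 32 34 20
f 33 17 35
f 33 35 34
f 34 35 36
f 34 36 20
f 35 17 37
f 35 37 36
f 36 37 38
f 36 38 20
f 37 17 39
f 37 39 38
f 38 39 40
f 38 40 20
f 39 17 41
f 39 41 40
f 40 41 42
f 40 42 20
f 41 17 43
f 41 43 42
f 42 43 44
f 42 44 20
f 43 17 45
f 43 45 44
f 44 45 46
f 44 46 20
f 45 17 47
f 45 47 46
f 46 47 48
f 46 48 20
f 47 17 18
f 47 18 48
f 48 18 19
f 48 19 20
f 49 86 65
f 86 60 89
f 65 89 54
f 86 89 65
f 49 65 61
f 65 54 66
f 61 66 50
f 65 66 61
f 49 61 70
f 61 50 71
f 70 71 56
f 61 71 70
f 49 70 82
f 70 56 85
f 82 85 59
f 70 85 82
f 49 82 86
f 82 59 90
f 86 90 60
f 82 90 86
f 50 66 77
f 66 54 80
f 77 80 58
f 66 80 77
f 54 89 67
f 89 60 88
f 67 88 53
f 89 88 67
f 60 90 87
f 90 59 83
f 87 83 51
f 90 83 87
f 59 85 84
f 85 56 72
f 84 72 55
f 85 72 84
f 56 71 76
f 71 50 73
f 76 73 57
f 71 73 76
f 52 78 64
f 78 58 79
f 64 79 53
f 78 79 64
f 52 64 62
f 64 53 63
f 62 63 51
f 64 63 62
f 52 62 69
f 62 51 68
f 69 68 55
f 62 68 69
f 52 69 74
f 69 55 75
f 74 75 57
f 69 75 74
f 52 74 78
f 74 57 81
f 78 81 58
f 74 81 78
f 53 79 67
f 79 58 80
f 67 80 54
f 79 80 67
f 51 63 87
f 63 53 88
f 87 88 60
f 63 88 87
f 55 68 84
f 68 51 83
f 84 83 59
f 68 83 84
f 57 75 76
f 75 55 72
f 76 72 56
f 75 72 76
f 58 81 77
f 81 57 73
f 77 73 50
f 81 73 77



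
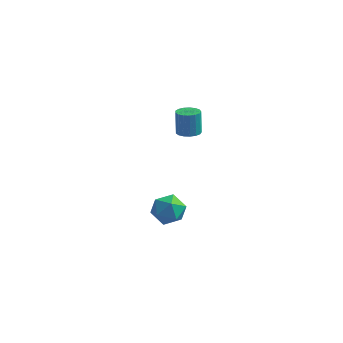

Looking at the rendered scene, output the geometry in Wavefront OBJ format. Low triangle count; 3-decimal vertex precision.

v -2.783 -0.987 -2.603
v -2.308 -0.537 -2.058
v -2.752 -2.063 -1.742
v -2.277 -1.613 -1.197
v -3.092 -1.402 -1.325
v -3.111 -0.737 -1.858
v -1.949 -1.863 -1.942
v -1.968 -1.198 -2.475
v -1.792 -1.078 -1.65
v -2.499 -0.794 -1.269
v -2.561 -1.806 -2.531
v -3.268 -1.522 -2.15
v -1.711 -1.064 3.227
v -1.206 -0.873 3.238
v -1.324 -0.626 4.345
v -1.829 -0.816 4.333
v -1.349 -0.666 3.177
v -1.467 -0.419 4.283
v -1.574 -0.551 3.127
v -1.693 -0.304 4.233
v -1.831 -0.553 3.1
v -1.95 -0.305 4.206
v -2.061 -0.672 3.102
v -2.179 -0.424 4.208
v -2.21 -0.881 3.132
v -2.328 -0.633 4.239
v -2.245 -1.131 3.185
v -2.363 -0.884 4.291
v -2.158 -1.366 3.247
v -2.276 -1.119 4.353
v -1.968 -1.532 3.304
v -2.086 -1.285 4.411
v -1.719 -1.591 3.344
v -1.837 -1.343 4.45
v -1.469 -1.529 3.357
v -1.587 -1.281 4.463
v -1.274 -1.36 3.34
v -1.392 -1.112 4.446
v -1.179 -1.123 3.297
v -1.297 -0.876 4.403
f 1 12 6
f 1 6 2
f 1 2 8
f 1 8 11
f 1 11 12
f 2 6 10
f 6 12 5
f 12 11 3
f 11 8 7
f 8 2 9
f 4 10 5
f 4 5 3
f 4 3 7
f 4 7 9
f 4 9 10
f 5 10 6
f 3 5 12
f 7 3 11
f 9 7 8
f 10 9 2
f 14 13 17
f 14 17 15
f 15 17 18
f 15 18 16
f 17 13 19
f 17 19 18
f 18 19 20
f 18 20 16
f 19 13 21
f 19 21 20
f 20 21 22
f 20 22 16
f 21 13 23
f 21 23 22
f 22 23 24
f 22 24 16
f 23 13 25
f 23 25 24
f 24 25 26
f 24 26 16
f 25 13 27
f 25 27 26
f 26 27 28
f 26 28 16
f 27 13 29
f 27 29 28
f 28 29 30
f 28 30 16
f 29 13 31
f 29 31 30
f 30 31 32
f 30 32 16
f 31 13 33
f 31 33 32
f 32 33 34
f 32 34 16
f 33 13 35
f 33 35 34
f 34 35 36
f 34 36 16
f 35 13 37
f 35 37 36
f 36 37 38
f 36 38 16
f 37 13 39
f 37 39 38
f 38 39 40
f 38 40 16
f 39 13 14
f 39 14 40
f 40 14 15
f 40 15 16



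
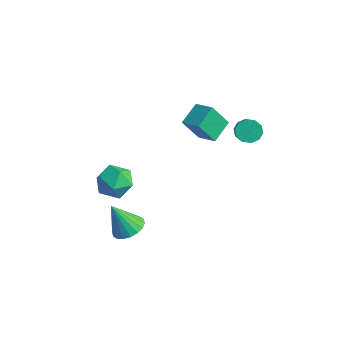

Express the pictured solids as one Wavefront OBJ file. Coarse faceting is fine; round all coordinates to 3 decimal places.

v -4.581 -2.095 -1.246
v -3.742 -1.758 -0.524
v -3.818 -3.802 -1.336
v -2.979 -3.465 -0.614
v -4.063 -3.578 -0.228
v -4.535 -2.524 -0.172
v -3.025 -3.036 -1.688
v -3.497 -1.982 -1.632
v -2.781 -2.34 -0.797
v -3.423 -2.675 0.105
v -4.137 -2.885 -1.965
v -4.779 -3.22 -1.063
v -2.867 2.225 0.681
v -3.238 1.373 2.152
v -3.241 3.494 1.322
v -3.612 2.642 2.793
v -1.688 2.378 1.067
v -2.059 1.526 2.538
v -2.062 3.647 1.708
v -2.433 2.795 3.179
v -1.676 -3.512 -2.919
v -0.765 -3.607 -2.632
v -2.304 -4.148 -1.141
v -0.858 -3.205 -2.521
v -1.114 -2.864 -2.489
v -1.48 -2.651 -2.542
v -1.886 -2.609 -2.67
v -2.25 -2.746 -2.847
v -2.5 -3.034 -3.039
v -2.587 -3.417 -3.207
v -2.494 -3.819 -3.317
v -2.239 -4.16 -3.349
v -1.872 -4.373 -3.296
v -1.467 -4.415 -3.168
v -1.103 -4.279 -2.991
v -0.853 -3.99 -2.8
v -0.712 3.81 1.831
v -0.201 4.349 1.728
v 0.542 3.79 2.487
v 0.032 3.25 2.589
v -0.471 4.473 2.084
v 0.272 3.914 2.843
v -0.833 4.344 2.343
v -0.09 3.784 3.102
v -1.148 4.01 2.407
v -0.405 3.451 3.165
v -1.297 3.6 2.25
v -0.554 3.041 3.008
v -1.222 3.27 1.933
v -0.479 2.711 2.692
v -0.952 3.146 1.577
v -0.209 2.587 2.336
v -0.59 3.276 1.318
v 0.153 2.716 2.077
v -0.275 3.609 1.255
v 0.468 3.05 2.013
v -0.126 4.019 1.412
v 0.617 3.46 2.17
f 1 12 6
f 1 6 2
f 1 2 8
f 1 8 11
f 1 11 12
f 2 6 10
f 6 12 5
f 12 11 3
f 11 8 7
f 8 2 9
f 4 10 5
f 4 5 3
f 4 3 7
f 4 7 9
f 4 9 10
f 5 10 6
f 3 5 12
f 7 3 11
f 9 7 8
f 10 9 2
f 14 16 13
f 17 14 13
f 13 16 15
f 15 17 13
f 14 20 16
f 18 14 17
f 18 20 14
f 16 20 15
f 19 17 15
f 15 20 19
f 19 18 17
f 20 18 19
f 22 21 24
f 22 24 23
f 24 21 25
f 24 25 23
f 25 21 26
f 25 26 23
f 26 21 27
f 26 27 23
f 27 21 28
f 27 28 23
f 28 21 29
f 28 29 23
f 29 21 30
f 29 30 23
f 30 21 31
f 30 31 23
f 31 21 32
f 31 32 23
f 32 21 33
f 32 33 23
f 33 21 34
f 33 34 23
f 34 21 35
f 34 35 23
f 35 21 36
f 35 36 23
f 36 21 22
f 36 22 23
f 38 37 41
f 38 41 39
f 39 41 42
f 39 42 40
f 41 37 43
f 41 43 42
f 42 43 44
f 42 44 40
f 43 37 45
f 43 45 44
f 44 45 46
f 44 46 40
f 45 37 47
f 45 47 46
f 46 47 48
f 46 48 40
f 47 37 49
f 47 49 48
f 48 49 50
f 48 50 40
f 49 37 51
f 49 51 50
f 50 51 52
f 50 52 40
f 51 37 53
f 51 53 52
f 52 53 54
f 52 54 40
f 53 37 55
f 53 55 54
f 54 55 56
f 54 56 40
f 55 37 57
f 55 57 56
f 56 57 58
f 56 58 40
f 57 37 38
f 57 38 58
f 58 38 39
f 58 39 40



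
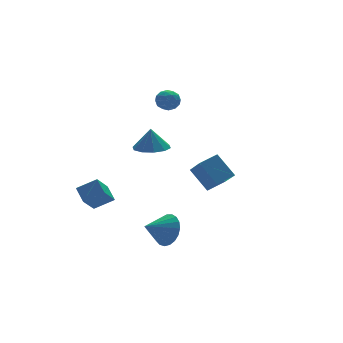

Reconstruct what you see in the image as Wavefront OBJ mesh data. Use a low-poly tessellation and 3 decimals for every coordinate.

v 3.238 0.986 -2.017
v 2.72 2.111 -0.753
v 3.432 2.481 -3.27
v 2.914 3.606 -2.006
v 4.446 1.134 -1.654
v 3.928 2.259 -0.39
v 4.64 2.629 -2.907
v 4.122 3.754 -1.643
v -4.192 2.486 -2.292
v -3.11 2.073 -1.659
v -4.192 3.416 -1.686
v -3.109 3.003 -1.053
v -3.231 3.237 -3.447
v -2.148 2.824 -2.814
v -3.23 4.167 -2.841
v -2.148 3.754 -2.208
v -2.068 -3.407 -2.09
v -1.645 -3.977 -1.302
v -3.412 -3.493 -1.43
v -1.598 -3.565 -1.153
v -1.632 -3.126 -1.165
v -1.742 -2.735 -1.337
v -1.908 -2.461 -1.639
v -2.101 -2.35 -2.019
v -2.289 -2.421 -2.412
v -2.438 -2.663 -2.748
v -2.524 -3.034 -2.971
v -2.53 -3.469 -3.041
v -2.457 -3.893 -2.947
v -2.316 -4.234 -2.705
v -2.132 -4.431 -2.356
v -1.937 -4.451 -1.961
v -1.765 -4.29 -1.588
v 1.093 4.2 3.993
v 1.71 4.566 3.751
v 1.59 3.134 3.649
v 2.207 3.5 3.407
v 2.057 3.46 4.148
v 1.75 4.118 4.361
v 1.55 3.582 3.039
v 1.243 4.24 3.252
v 1.993 4.184 3.162
v 2.306 4.108 3.847
v 0.994 3.592 3.553
v 1.307 3.516 4.238
v 1.358 4.476 3.902
v 1.942 3.224 3.498
v 1.854 3.2 3.933
v 2.216 3.415 3.791
v 1.381 4.213 4.261
v 1.744 4.428 4.118
v 1.948 3.778 4.352
v 1.556 3.272 3.282
v 1.919 3.487 3.139
v 1.084 4.285 3.609
v 1.446 4.5 3.467
v 1.352 3.922 3.048
v 1.887 4.467 3.414
v 2.179 3.84 3.211
v 1.793 3.888 2.995
v 1.612 4.275 3.12
v 2.071 4.422 3.817
v 2.363 3.796 3.614
v 2.275 3.772 4.05
v 2.094 4.159 4.175
v 2.237 4.198 3.47
v 0.937 3.904 3.786
v 1.229 3.278 3.583
v 1.206 3.541 3.225
v 1.025 3.928 3.35
v 1.121 3.86 4.189
v 1.413 3.233 3.986
v 1.688 3.425 4.28
v 1.507 3.812 4.405
v 1.063 3.502 3.93
v -0.506 1.535 1.475
v 0.324 0.895 1.536
v -0.474 1.705 2.825
v 0.543 1.501 1.455
v 0.362 2.119 1.382
v -0.151 2.515 1.344
v -0.8 2.536 1.357
v -1.336 2.176 1.415
v -1.555 1.57 1.496
v -1.373 0.952 1.569
v -0.86 0.556 1.607
v -0.212 0.534 1.594
f 2 4 1
f 5 2 1
f 1 4 3
f 3 5 1
f 2 8 4
f 6 2 5
f 6 8 2
f 4 8 3
f 7 5 3
f 3 8 7
f 7 6 5
f 8 6 7
f 10 12 9
f 13 10 9
f 9 12 11
f 11 13 9
f 10 16 12
f 14 10 13
f 14 16 10
f 12 16 11
f 15 13 11
f 11 16 15
f 15 14 13
f 16 14 15
f 18 17 20
f 18 20 19
f 20 17 21
f 20 21 19
f 21 17 22
f 21 22 19
f 22 17 23
f 22 23 19
f 23 17 24
f 23 24 19
f 24 17 25
f 24 25 19
f 25 17 26
f 25 26 19
f 26 17 27
f 26 27 19
f 27 17 28
f 27 28 19
f 28 17 29
f 28 29 19
f 29 17 30
f 29 30 19
f 30 17 31
f 30 31 19
f 31 17 32
f 31 32 19
f 32 17 33
f 32 33 19
f 33 17 18
f 33 18 19
f 34 71 50
f 71 45 74
f 50 74 39
f 71 74 50
f 34 50 46
f 50 39 51
f 46 51 35
f 50 51 46
f 34 46 55
f 46 35 56
f 55 56 41
f 46 56 55
f 34 55 67
f 55 41 70
f 67 70 44
f 55 70 67
f 34 67 71
f 67 44 75
f 71 75 45
f 67 75 71
f 35 51 62
f 51 39 65
f 62 65 43
f 51 65 62
f 39 74 52
f 74 45 73
f 52 73 38
f 74 73 52
f 45 75 72
f 75 44 68
f 72 68 36
f 75 68 72
f 44 70 69
f 70 41 57
f 69 57 40
f 70 57 69
f 41 56 61
f 56 35 58
f 61 58 42
f 56 58 61
f 37 63 49
f 63 43 64
f 49 64 38
f 63 64 49
f 37 49 47
f 49 38 48
f 47 48 36
f 49 48 47
f 37 47 54
f 47 36 53
f 54 53 40
f 47 53 54
f 37 54 59
f 54 40 60
f 59 60 42
f 54 60 59
f 37 59 63
f 59 42 66
f 63 66 43
f 59 66 63
f 38 64 52
f 64 43 65
f 52 65 39
f 64 65 52
f 36 48 72
f 48 38 73
f 72 73 45
f 48 73 72
f 40 53 69
f 53 36 68
f 69 68 44
f 53 68 69
f 42 60 61
f 60 40 57
f 61 57 41
f 60 57 61
f 43 66 62
f 66 42 58
f 62 58 35
f 66 58 62
f 77 76 79
f 77 79 78
f 79 76 80
f 79 80 78
f 80 76 81
f 80 81 78
f 81 76 82
f 81 82 78
f 82 76 83
f 82 83 78
f 83 76 84
f 83 84 78
f 84 76 85
f 84 85 78
f 85 76 86
f 85 86 78
f 86 76 87
f 86 87 78
f 87 76 77
f 87 77 78



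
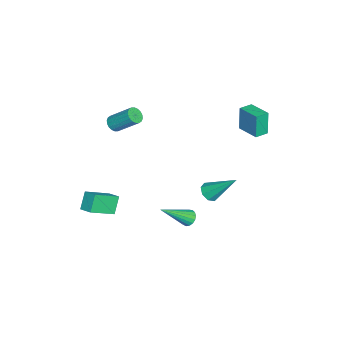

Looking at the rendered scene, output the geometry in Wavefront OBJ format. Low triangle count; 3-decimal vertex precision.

v 1.18 -3.538 -2.316
v 0.484 -3.454 -1.405
v 1.629 -2.861 -2.036
v 0.933 -2.776 -1.124
v 2.207 -4.584 -1.436
v 1.511 -4.499 -0.524
v 2.656 -3.906 -1.155
v 1.96 -3.822 -0.244
v -3.607 2.843 1.988
v -3.853 2.801 3.487
v -4.243 3.368 1.898
v -4.489 3.326 3.398
v -2.731 3.934 2.162
v -2.977 3.892 3.662
v -3.367 4.459 2.073
v -3.613 4.417 3.572
v -0.533 1.871 -1.079
v -0.183 2.231 -1.476
v -0.347 3.369 0.439
v -0.662 2.326 -1.511
v -1.066 2.154 -1.292
v -1.158 1.818 -0.949
v -0.884 1.512 -0.681
v -0.404 1.417 -0.647
v -0.001 1.588 -0.865
v 0.091 1.925 -1.209
v -3.141 -4.073 1.449
v -2.625 -4.243 1.537
v -2.403 -2.976 2.679
v -2.919 -2.807 2.591
v -2.599 -4.083 1.354
v -2.377 -2.816 2.496
v -2.68 -3.92 1.19
v -2.459 -2.654 2.332
v -2.853 -3.789 1.077
v -2.631 -2.522 2.219
v -3.082 -3.713 1.038
v -2.861 -2.446 2.18
v -3.324 -3.709 1.08
v -3.102 -2.442 2.222
v -3.528 -3.777 1.195
v -3.307 -2.51 2.337
v -3.657 -3.904 1.361
v -3.435 -2.637 2.503
v -3.683 -4.064 1.544
v -3.461 -2.797 2.686
v -3.601 -4.226 1.708
v -3.38 -2.96 2.85
v -3.429 -4.358 1.821
v -3.207 -3.091 2.963
v -3.199 -4.434 1.86
v -2.978 -3.167 3.002
v -2.958 -4.438 1.818
v -2.736 -3.171 2.96
v -2.753 -4.37 1.703
v -2.532 -3.103 2.845
v 0.58 0.973 -2.522
v 0.843 0.741 -2.932
v 1.62 -0.333 -1.118
v 0.997 0.937 -2.863
v 1.055 1.141 -2.716
v 1.004 1.307 -2.524
v 0.857 1.396 -2.332
v 0.646 1.388 -2.183
v 0.42 1.285 -2.112
v 0.231 1.111 -2.134
v 0.122 0.904 -2.245
v 0.118 0.714 -2.42
v 0.22 0.582 -2.618
v 0.405 0.541 -2.793
v 0.63 0.598 -2.907
f 2 4 1
f 5 2 1
f 1 4 3
f 3 5 1
f 2 8 4
f 6 2 5
f 6 8 2
f 4 8 3
f 7 5 3
f 3 8 7
f 7 6 5
f 8 6 7
f 10 12 9
f 13 10 9
f 9 12 11
f 11 13 9
f 10 16 12
f 14 10 13
f 14 16 10
f 12 16 11
f 15 13 11
f 11 16 15
f 15 14 13
f 16 14 15
f 18 17 20
f 18 20 19
f 20 17 21
f 20 21 19
f 21 17 22
f 21 22 19
f 22 17 23
f 22 23 19
f 23 17 24
f 23 24 19
f 24 17 25
f 24 25 19
f 25 17 26
f 25 26 19
f 26 17 18
f 26 18 19
f 28 27 31
f 28 31 29
f 29 31 32
f 29 32 30
f 31 27 33
f 31 33 32
f 32 33 34
f 32 34 30
f 33 27 35
f 33 35 34
f 34 35 36
f 34 36 30
f 35 27 37
f 35 37 36
f 36 37 38
f 36 38 30
f 37 27 39
f 37 39 38
f 38 39 40
f 38 40 30
f 39 27 41
f 39 41 40
f 40 41 42
f 40 42 30
f 41 27 43
f 41 43 42
f 42 43 44
f 42 44 30
f 43 27 45
f 43 45 44
f 44 45 46
f 44 46 30
f 45 27 47
f 45 47 46
f 46 47 48
f 46 48 30
f 47 27 49
f 47 49 48
f 48 49 50
f 48 50 30
f 49 27 51
f 49 51 50
f 50 51 52
f 50 52 30
f 51 27 53
f 51 53 52
f 52 53 54
f 52 54 30
f 53 27 55
f 53 55 54
f 54 55 56
f 54 56 30
f 55 27 28
f 55 28 56
f 56 28 29
f 56 29 30
f 58 57 60
f 58 60 59
f 60 57 61
f 60 61 59
f 61 57 62
f 61 62 59
f 62 57 63
f 62 63 59
f 63 57 64
f 63 64 59
f 64 57 65
f 64 65 59
f 65 57 66
f 65 66 59
f 66 57 67
f 66 67 59
f 67 57 68
f 67 68 59
f 68 57 69
f 68 69 59
f 69 57 70
f 69 70 59
f 70 57 71
f 70 71 59
f 71 57 58
f 71 58 59



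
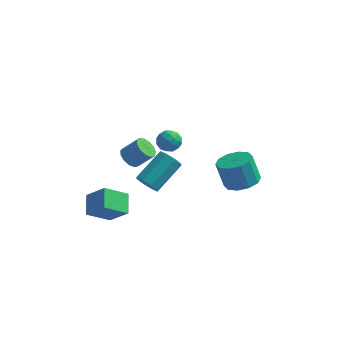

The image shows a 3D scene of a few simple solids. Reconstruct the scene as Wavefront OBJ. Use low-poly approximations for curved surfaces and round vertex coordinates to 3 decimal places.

v -1.626 -3.087 0.921
v -1.227 -3.603 1.349
v -0.315 -1.968 2.467
v -0.714 -1.453 2.039
v -0.929 -3.433 0.86
v -0.018 -1.799 1.978
v -1.04 -3.061 0.406
v -0.129 -1.427 1.524
v -1.494 -2.704 0.254
v -0.583 -1.07 1.372
v -2.025 -2.572 0.493
v -1.113 -0.937 1.611
v -2.322 -2.741 0.982
v -1.411 -1.107 2.1
v -2.211 -3.113 1.436
v -1.3 -1.479 2.554
v -1.757 -3.47 1.588
v -0.846 -1.836 2.706
v -1.473 -1.646 3.781
v -1.074 -1.006 3.853
v -0.446 -2.254 3.507
v -0.047 -1.614 3.579
v -0.356 -1.939 4.19
v -0.991 -1.562 4.359
v -0.529 -1.698 3.001
v -1.164 -1.321 3.17
v -0.491 -1.038 3.371
v -0.384 -1.187 4.105
v -1.136 -2.073 3.255
v -1.029 -2.222 3.989
v -1.364 -1.272 3.841
v -0.156 -1.988 3.519
v -0.338 -2.178 3.878
v -0.104 -1.802 3.92
v -1.315 -1.599 4.138
v -1.081 -1.223 4.18
v -0.658 -1.772 4.379
v -0.439 -2.037 3.18
v -0.205 -1.661 3.222
v -1.416 -1.458 3.44
v -1.182 -1.082 3.482
v -0.862 -1.488 2.981
v -0.787 -0.915 3.6
v -0.183 -1.273 3.439
v -0.466 -1.322 3.099
v -0.84 -1.1 3.199
v -0.724 -1.003 4.031
v -0.12 -1.36 3.871
v -0.302 -1.551 4.23
v -0.675 -1.33 4.329
v -0.381 -1.022 3.748
v -1.4 -1.9 3.489
v -0.796 -2.257 3.329
v -0.845 -1.93 3.031
v -1.218 -1.709 3.13
v -1.337 -1.987 3.921
v -0.733 -2.345 3.76
v -0.68 -2.16 4.161
v -1.054 -1.938 4.261
v -1.139 -2.238 3.612
v 3.137 -0.427 -0.013
v 4.107 -0.083 0.279
v 3.553 0.111 1.886
v 2.583 -0.233 1.593
v 3.751 0.443 0.093
v 3.197 0.637 1.7
v 3.161 0.636 -0.133
v 2.607 0.83 1.473
v 2.561 0.423 -0.314
v 2.008 0.617 1.292
v 2.182 -0.114 -0.38
v 1.628 0.08 1.226
v 2.167 -0.771 -0.306
v 1.613 -0.577 1.301
v 2.523 -1.297 -0.12
v 1.969 -1.103 1.487
v 3.113 -1.49 0.107
v 2.559 -1.296 1.713
v 3.712 -1.277 0.288
v 3.159 -1.083 1.894
v 4.092 -0.74 0.354
v 3.538 -0.546 1.96
v -4.909 -3.947 -1.761
v -3.765 -4.202 -0.643
v -5.245 -2.758 -1.147
v -4.101 -3.013 -0.029
v -3.779 -3.127 -2.731
v -2.635 -3.382 -1.613
v -4.115 -1.938 -2.117
v -2.971 -2.193 -0.999
v -3.968 1.522 -1.074
v -3.539 0.957 -1.374
v -2.604 1.153 -0.406
v -3.032 1.718 -0.106
v -3.413 1.323 -1.57
v -2.478 1.519 -0.602
v -3.463 1.752 -1.608
v -2.528 1.948 -0.64
v -3.673 2.108 -1.477
v -2.738 2.304 -0.509
v -3.977 2.278 -1.218
v -3.042 2.474 -0.25
v -4.278 2.208 -0.913
v -3.342 2.404 0.055
v -4.48 1.92 -0.659
v -3.545 2.116 0.308
v -4.52 1.506 -0.537
v -3.584 1.702 0.431
v -4.384 1.097 -0.585
v -3.449 1.292 0.382
v -4.116 0.822 -0.789
v -3.181 1.018 0.179
v -3.801 0.77 -1.083
v -2.866 0.966 -0.115
f 2 1 5
f 2 5 3
f 3 5 6
f 3 6 4
f 5 1 7
f 5 7 6
f 6 7 8
f 6 8 4
f 7 1 9
f 7 9 8
f 8 9 10
f 8 10 4
f 9 1 11
f 9 11 10
f 10 11 12
f 10 12 4
f 11 1 13
f 11 13 12
f 12 13 14
f 12 14 4
f 13 1 15
f 13 15 14
f 14 15 16
f 14 16 4
f 15 1 17
f 15 17 16
f 16 17 18
f 16 18 4
f 17 1 2
f 17 2 18
f 18 2 3
f 18 3 4
f 19 56 35
f 56 30 59
f 35 59 24
f 56 59 35
f 19 35 31
f 35 24 36
f 31 36 20
f 35 36 31
f 19 31 40
f 31 20 41
f 40 41 26
f 31 41 40
f 19 40 52
f 40 26 55
f 52 55 29
f 40 55 52
f 19 52 56
f 52 29 60
f 56 60 30
f 52 60 56
f 20 36 47
f 36 24 50
f 47 50 28
f 36 50 47
f 24 59 37
f 59 30 58
f 37 58 23
f 59 58 37
f 30 60 57
f 60 29 53
f 57 53 21
f 60 53 57
f 29 55 54
f 55 26 42
f 54 42 25
f 55 42 54
f 26 41 46
f 41 20 43
f 46 43 27
f 41 43 46
f 22 48 34
f 48 28 49
f 34 49 23
f 48 49 34
f 22 34 32
f 34 23 33
f 32 33 21
f 34 33 32
f 22 32 39
f 32 21 38
f 39 38 25
f 32 38 39
f 22 39 44
f 39 25 45
f 44 45 27
f 39 45 44
f 22 44 48
f 44 27 51
f 48 51 28
f 44 51 48
f 23 49 37
f 49 28 50
f 37 50 24
f 49 50 37
f 21 33 57
f 33 23 58
f 57 58 30
f 33 58 57
f 25 38 54
f 38 21 53
f 54 53 29
f 38 53 54
f 27 45 46
f 45 25 42
f 46 42 26
f 45 42 46
f 28 51 47
f 51 27 43
f 47 43 20
f 51 43 47
f 62 61 65
f 62 65 63
f 63 65 66
f 63 66 64
f 65 61 67
f 65 67 66
f 66 67 68
f 66 68 64
f 67 61 69
f 67 69 68
f 68 69 70
f 68 70 64
f 69 61 71
f 69 71 70
f 70 71 72
f 70 72 64
f 71 61 73
f 71 73 72
f 72 73 74
f 72 74 64
f 73 61 75
f 73 75 74
f 74 75 76
f 74 76 64
f 75 61 77
f 75 77 76
f 76 77 78
f 76 78 64
f 77 61 79
f 77 79 78
f 78 79 80
f 78 80 64
f 79 61 81
f 79 81 80
f 80 81 82
f 80 82 64
f 81 61 62
f 81 62 82
f 82 62 63
f 82 63 64
f 84 86 83
f 87 84 83
f 83 86 85
f 85 87 83
f 84 90 86
f 88 84 87
f 88 90 84
f 86 90 85
f 89 87 85
f 85 90 89
f 89 88 87
f 90 88 89
f 92 91 95
f 92 95 93
f 93 95 96
f 93 96 94
f 95 91 97
f 95 97 96
f 96 97 98
f 96 98 94
f 97 91 99
f 97 99 98
f 98 99 100
f 98 100 94
f 99 91 101
f 99 101 100
f 100 101 102
f 100 102 94
f 101 91 103
f 101 103 102
f 102 103 104
f 102 104 94
f 103 91 105
f 103 105 104
f 104 105 106
f 104 106 94
f 105 91 107
f 105 107 106
f 106 107 108
f 106 108 94
f 107 91 109
f 107 109 108
f 108 109 110
f 108 110 94
f 109 91 111
f 109 111 110
f 110 111 112
f 110 112 94
f 111 91 113
f 111 113 112
f 112 113 114
f 112 114 94
f 113 91 92
f 113 92 114
f 114 92 93
f 114 93 94

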